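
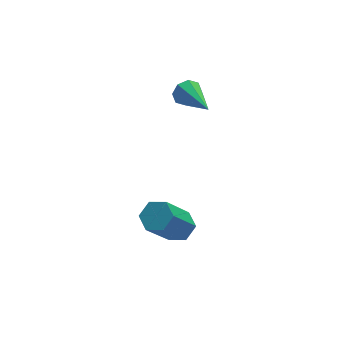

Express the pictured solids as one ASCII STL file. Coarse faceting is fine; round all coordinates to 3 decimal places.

solid 
facet normal -0.007 0.952 -0.306
outer loop
vertex 4.241 1.428 1.238
vertex 3.903 1.592 1.756
vertex 4.526 1.552 1.617
endloop
endfacet
facet normal 0.781 -0.438 -0.444
outer loop
vertex 4.241 1.428 1.238
vertex 4.526 1.552 1.617
vertex 3.917 -0.292 2.364
endloop
endfacet
facet normal -0.008 0.952 -0.307
outer loop
vertex 4.526 1.552 1.617
vertex 3.903 1.592 1.756
vertex 4.446 1.7 2.077
endloop
endfacet
facet normal 0.947 -0.218 0.235
outer loop
vertex 4.526 1.552 1.617
vertex 4.446 1.7 2.077
vertex 3.917 -0.292 2.364
endloop
endfacet
facet normal -0.008 0.952 -0.306
outer loop
vertex 4.446 1.7 2.077
vertex 3.903 1.592 1.756
vertex 4.048 1.784 2.349
endloop
endfacet
facet normal 0.560 -0.029 0.828
outer loop
vertex 4.446 1.7 2.077
vertex 4.048 1.784 2.349
vertex 3.917 -0.292 2.364
endloop
endfacet
facet normal -0.006 0.952 -0.307
outer loop
vertex 4.048 1.784 2.349
vertex 3.903 1.592 1.756
vertex 3.565 1.757 2.274
endloop
endfacet
facet normal -0.154 0.017 0.988
outer loop
vertex 4.048 1.784 2.349
vertex 3.565 1.757 2.274
vertex 3.917 -0.292 2.364
endloop
endfacet
facet normal -0.006 0.952 -0.307
outer loop
vertex 3.565 1.757 2.274
vertex 3.903 1.592 1.756
vertex 3.28 1.633 1.896
endloop
endfacet
facet normal -0.777 -0.106 0.621
outer loop
vertex 3.565 1.757 2.274
vertex 3.28 1.633 1.896
vertex 3.917 -0.292 2.364
endloop
endfacet
facet normal -0.006 0.952 -0.307
outer loop
vertex 3.28 1.633 1.896
vertex 3.903 1.592 1.756
vertex 3.36 1.485 1.436
endloop
endfacet
facet normal -0.943 -0.327 -0.059
outer loop
vertex 3.28 1.633 1.896
vertex 3.36 1.485 1.436
vertex 3.917 -0.292 2.364
endloop
endfacet
facet normal -0.007 0.952 -0.306
outer loop
vertex 3.36 1.485 1.436
vertex 3.903 1.592 1.756
vertex 3.758 1.4 1.163
endloop
endfacet
facet normal -0.557 -0.515 -0.652
outer loop
vertex 3.36 1.485 1.436
vertex 3.758 1.4 1.163
vertex 3.917 -0.292 2.364
endloop
endfacet
facet normal -0.008 0.952 -0.306
outer loop
vertex 3.758 1.4 1.163
vertex 3.903 1.592 1.756
vertex 4.241 1.428 1.238
endloop
endfacet
facet normal 0.159 -0.562 -0.812
outer loop
vertex 3.758 1.4 1.163
vertex 4.241 1.428 1.238
vertex 3.917 -0.292 2.364
endloop
endfacet
facet normal 0.541 0.222 -0.811
outer loop
vertex 1.708 -3.228 -0.452
vertex 1.188 -3.456 -0.861
vertex 1.209 -2.785 -0.663
endloop
endfacet
facet normal 0.446 0.741 0.501
outer loop
vertex 1.708 -3.228 -0.452
vertex 1.209 -2.785 -0.663
vertex 0.572 -3.696 1.251
endloop
endfacet
facet normal 0.446 0.741 0.501
outer loop
vertex 0.572 -3.696 1.251
vertex 1.209 -2.785 -0.663
vertex 0.073 -3.253 1.04
endloop
endfacet
facet normal -0.541 -0.223 0.811
outer loop
vertex 0.572 -3.696 1.251
vertex 0.073 -3.253 1.04
vertex 0.052 -3.924 0.841
endloop
endfacet
facet normal 0.542 0.222 -0.811
outer loop
vertex 1.209 -2.785 -0.663
vertex 1.188 -3.456 -0.861
vertex 0.689 -3.013 -1.073
endloop
endfacet
facet normal -0.394 0.919 -0.011
outer loop
vertex 1.209 -2.785 -0.663
vertex 0.689 -3.013 -1.073
vertex 0.073 -3.253 1.04
endloop
endfacet
facet normal -0.394 0.919 -0.011
outer loop
vertex 0.073 -3.253 1.04
vertex 0.689 -3.013 -1.073
vertex -0.447 -3.481 0.63
endloop
endfacet
facet normal -0.541 -0.223 0.811
outer loop
vertex 0.073 -3.253 1.04
vertex -0.447 -3.481 0.63
vertex 0.052 -3.924 0.841
endloop
endfacet
facet normal 0.542 0.222 -0.811
outer loop
vertex 0.689 -3.013 -1.073
vertex 1.188 -3.456 -0.861
vertex 0.668 -3.684 -1.271
endloop
endfacet
facet normal -0.841 0.177 -0.512
outer loop
vertex 0.689 -3.013 -1.073
vertex 0.668 -3.684 -1.271
vertex -0.447 -3.481 0.63
endloop
endfacet
facet normal -0.841 0.177 -0.512
outer loop
vertex -0.447 -3.481 0.63
vertex 0.668 -3.684 -1.271
vertex -0.468 -4.152 0.432
endloop
endfacet
facet normal -0.541 -0.222 0.811
outer loop
vertex -0.447 -3.481 0.63
vertex -0.468 -4.152 0.432
vertex 0.052 -3.924 0.841
endloop
endfacet
facet normal 0.541 0.223 -0.811
outer loop
vertex 0.668 -3.684 -1.271
vertex 1.188 -3.456 -0.861
vertex 1.167 -4.127 -1.06
endloop
endfacet
facet normal -0.446 -0.741 -0.501
outer loop
vertex 0.668 -3.684 -1.271
vertex 1.167 -4.127 -1.06
vertex -0.468 -4.152 0.432
endloop
endfacet
facet normal -0.446 -0.741 -0.501
outer loop
vertex -0.468 -4.152 0.432
vertex 1.167 -4.127 -1.06
vertex 0.031 -4.595 0.643
endloop
endfacet
facet normal -0.541 -0.222 0.811
outer loop
vertex -0.468 -4.152 0.432
vertex 0.031 -4.595 0.643
vertex 0.052 -3.924 0.841
endloop
endfacet
facet normal 0.541 0.223 -0.811
outer loop
vertex 1.167 -4.127 -1.06
vertex 1.188 -3.456 -0.861
vertex 1.687 -3.899 -0.65
endloop
endfacet
facet normal 0.394 -0.919 0.011
outer loop
vertex 1.167 -4.127 -1.06
vertex 1.687 -3.899 -0.65
vertex 0.031 -4.595 0.643
endloop
endfacet
facet normal 0.394 -0.919 0.011
outer loop
vertex 0.031 -4.595 0.643
vertex 1.687 -3.899 -0.65
vertex 0.551 -4.367 1.053
endloop
endfacet
facet normal -0.542 -0.222 0.811
outer loop
vertex 0.031 -4.595 0.643
vertex 0.551 -4.367 1.053
vertex 0.052 -3.924 0.841
endloop
endfacet
facet normal 0.541 0.222 -0.811
outer loop
vertex 1.687 -3.899 -0.65
vertex 1.188 -3.456 -0.861
vertex 1.708 -3.228 -0.452
endloop
endfacet
facet normal 0.841 -0.177 0.512
outer loop
vertex 1.687 -3.899 -0.65
vertex 1.708 -3.228 -0.452
vertex 0.551 -4.367 1.053
endloop
endfacet
facet normal 0.841 -0.177 0.512
outer loop
vertex 0.551 -4.367 1.053
vertex 1.708 -3.228 -0.452
vertex 0.572 -3.696 1.251
endloop
endfacet
facet normal -0.542 -0.222 0.811
outer loop
vertex 0.551 -4.367 1.053
vertex 0.572 -3.696 1.251
vertex 0.052 -3.924 0.841
endloop
endfacet

endsolid


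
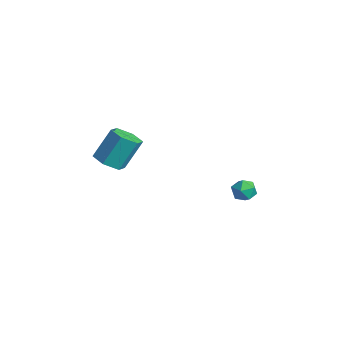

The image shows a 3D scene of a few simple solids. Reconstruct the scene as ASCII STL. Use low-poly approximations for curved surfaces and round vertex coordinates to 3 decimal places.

solid 
facet normal -0.720 0.686 0.104
outer loop
vertex 3.223 4.259 -3.438
vertex 2.946 3.873 -2.809
vertex 3.493 4.434 -2.718
endloop
endfacet
facet normal -0.135 0.973 -0.186
outer loop
vertex 3.223 4.259 -3.438
vertex 3.493 4.434 -2.718
vertex 3.993 4.387 -3.326
endloop
endfacet
facet normal 0.012 0.617 -0.787
outer loop
vertex 3.223 4.259 -3.438
vertex 3.993 4.387 -3.326
vertex 3.755 3.797 -3.792
endloop
endfacet
facet normal -0.482 0.110 -0.869
outer loop
vertex 3.223 4.259 -3.438
vertex 3.755 3.797 -3.792
vertex 3.108 3.48 -3.473
endloop
endfacet
facet normal -0.936 0.152 -0.318
outer loop
vertex 3.223 4.259 -3.438
vertex 3.108 3.48 -3.473
vertex 2.946 3.873 -2.809
endloop
endfacet
facet normal 0.407 0.873 0.268
outer loop
vertex 3.993 4.387 -3.326
vertex 3.493 4.434 -2.718
vertex 4.192 4.08 -2.627
endloop
endfacet
facet normal -0.541 0.408 0.736
outer loop
vertex 3.493 4.434 -2.718
vertex 2.946 3.873 -2.809
vertex 3.545 3.763 -2.308
endloop
endfacet
facet normal -0.889 -0.456 0.053
outer loop
vertex 2.946 3.873 -2.809
vertex 3.108 3.48 -3.473
vertex 3.307 3.173 -2.774
endloop
endfacet
facet normal -0.156 -0.524 -0.837
outer loop
vertex 3.108 3.48 -3.473
vertex 3.755 3.797 -3.792
vertex 3.807 3.126 -3.382
endloop
endfacet
facet normal 0.644 0.297 -0.705
outer loop
vertex 3.755 3.797 -3.792
vertex 3.993 4.387 -3.326
vertex 4.354 3.687 -3.291
endloop
endfacet
facet normal 0.482 -0.110 0.869
outer loop
vertex 4.077 3.301 -2.662
vertex 4.192 4.08 -2.627
vertex 3.545 3.763 -2.308
endloop
endfacet
facet normal -0.012 -0.617 0.787
outer loop
vertex 4.077 3.301 -2.662
vertex 3.545 3.763 -2.308
vertex 3.307 3.173 -2.774
endloop
endfacet
facet normal 0.135 -0.973 0.186
outer loop
vertex 4.077 3.301 -2.662
vertex 3.307 3.173 -2.774
vertex 3.807 3.126 -3.382
endloop
endfacet
facet normal 0.720 -0.686 -0.104
outer loop
vertex 4.077 3.301 -2.662
vertex 3.807 3.126 -3.382
vertex 4.354 3.687 -3.291
endloop
endfacet
facet normal 0.936 -0.152 0.318
outer loop
vertex 4.077 3.301 -2.662
vertex 4.354 3.687 -3.291
vertex 4.192 4.08 -2.627
endloop
endfacet
facet normal 0.156 0.524 0.837
outer loop
vertex 3.545 3.763 -2.308
vertex 4.192 4.08 -2.627
vertex 3.493 4.434 -2.718
endloop
endfacet
facet normal -0.644 -0.297 0.705
outer loop
vertex 3.307 3.173 -2.774
vertex 3.545 3.763 -2.308
vertex 2.946 3.873 -2.809
endloop
endfacet
facet normal -0.407 -0.873 -0.268
outer loop
vertex 3.807 3.126 -3.382
vertex 3.307 3.173 -2.774
vertex 3.108 3.48 -3.473
endloop
endfacet
facet normal 0.541 -0.408 -0.736
outer loop
vertex 4.354 3.687 -3.291
vertex 3.807 3.126 -3.382
vertex 3.755 3.797 -3.792
endloop
endfacet
facet normal 0.889 0.456 -0.053
outer loop
vertex 4.192 4.08 -2.627
vertex 4.354 3.687 -3.291
vertex 3.993 4.387 -3.326
endloop
endfacet
facet normal -0.005 -0.546 -0.837
outer loop
vertex 3.229 -3.481 0.918
vertex 2.295 -3.566 0.979
vertex 2.672 -2.846 0.507
endloop
endfacet
facet normal 0.805 0.494 -0.328
outer loop
vertex 3.229 -3.481 0.918
vertex 2.672 -2.846 0.507
vertex 3.24 -2.41 2.56
endloop
endfacet
facet normal 0.805 0.494 -0.328
outer loop
vertex 3.24 -2.41 2.56
vertex 2.672 -2.846 0.507
vertex 2.682 -1.774 2.148
endloop
endfacet
facet normal 0.005 0.547 0.837
outer loop
vertex 3.24 -2.41 2.56
vertex 2.682 -1.774 2.148
vertex 2.305 -2.494 2.621
endloop
endfacet
facet normal -0.006 -0.546 -0.838
outer loop
vertex 2.672 -2.846 0.507
vertex 2.295 -3.566 0.979
vertex 1.738 -2.93 0.568
endloop
endfacet
facet normal -0.110 0.832 -0.543
outer loop
vertex 2.672 -2.846 0.507
vertex 1.738 -2.93 0.568
vertex 2.682 -1.774 2.148
endloop
endfacet
facet normal -0.111 0.833 -0.543
outer loop
vertex 2.682 -1.774 2.148
vertex 1.738 -2.93 0.568
vertex 1.748 -1.859 2.209
endloop
endfacet
facet normal 0.005 0.547 0.837
outer loop
vertex 2.682 -1.774 2.148
vertex 1.748 -1.859 2.209
vertex 2.305 -2.494 2.621
endloop
endfacet
facet normal -0.006 -0.546 -0.838
outer loop
vertex 1.738 -2.93 0.568
vertex 2.295 -3.566 0.979
vertex 1.36 -3.65 1.04
endloop
endfacet
facet normal -0.916 0.339 -0.216
outer loop
vertex 1.738 -2.93 0.568
vertex 1.36 -3.65 1.04
vertex 1.748 -1.859 2.209
endloop
endfacet
facet normal -0.916 0.339 -0.215
outer loop
vertex 1.748 -1.859 2.209
vertex 1.36 -3.65 1.04
vertex 1.371 -2.579 2.682
endloop
endfacet
facet normal 0.005 0.547 0.837
outer loop
vertex 1.748 -1.859 2.209
vertex 1.371 -2.579 2.682
vertex 2.305 -2.494 2.621
endloop
endfacet
facet normal -0.005 -0.547 -0.837
outer loop
vertex 1.36 -3.65 1.04
vertex 2.295 -3.566 0.979
vertex 1.918 -4.286 1.452
endloop
endfacet
facet normal -0.805 -0.494 0.328
outer loop
vertex 1.36 -3.65 1.04
vertex 1.918 -4.286 1.452
vertex 1.371 -2.579 2.682
endloop
endfacet
facet normal -0.805 -0.494 0.328
outer loop
vertex 1.371 -2.579 2.682
vertex 1.918 -4.286 1.452
vertex 1.928 -3.214 3.093
endloop
endfacet
facet normal 0.005 0.546 0.837
outer loop
vertex 1.371 -2.579 2.682
vertex 1.928 -3.214 3.093
vertex 2.305 -2.494 2.621
endloop
endfacet
facet normal -0.005 -0.547 -0.837
outer loop
vertex 1.918 -4.286 1.452
vertex 2.295 -3.566 0.979
vertex 2.852 -4.201 1.391
endloop
endfacet
facet normal 0.111 -0.832 0.543
outer loop
vertex 1.918 -4.286 1.452
vertex 2.852 -4.201 1.391
vertex 1.928 -3.214 3.093
endloop
endfacet
facet normal 0.110 -0.833 0.543
outer loop
vertex 1.928 -3.214 3.093
vertex 2.852 -4.201 1.391
vertex 2.862 -3.13 3.032
endloop
endfacet
facet normal 0.006 0.546 0.838
outer loop
vertex 1.928 -3.214 3.093
vertex 2.862 -3.13 3.032
vertex 2.305 -2.494 2.621
endloop
endfacet
facet normal -0.005 -0.547 -0.837
outer loop
vertex 2.852 -4.201 1.391
vertex 2.295 -3.566 0.979
vertex 3.229 -3.481 0.918
endloop
endfacet
facet normal 0.916 -0.338 0.215
outer loop
vertex 2.852 -4.201 1.391
vertex 3.229 -3.481 0.918
vertex 2.862 -3.13 3.032
endloop
endfacet
facet normal 0.916 -0.340 0.215
outer loop
vertex 2.862 -3.13 3.032
vertex 3.229 -3.481 0.918
vertex 3.24 -2.41 2.56
endloop
endfacet
facet normal 0.006 0.546 0.838
outer loop
vertex 2.862 -3.13 3.032
vertex 3.24 -2.41 2.56
vertex 2.305 -2.494 2.621
endloop
endfacet

endsolid


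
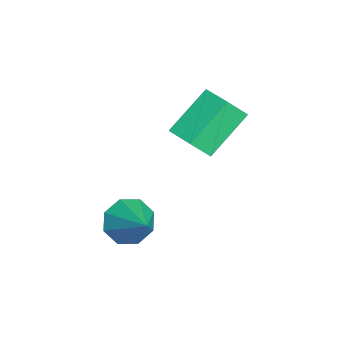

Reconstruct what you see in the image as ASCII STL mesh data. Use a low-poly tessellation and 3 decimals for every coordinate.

solid 
facet normal 0.463 -0.629 -0.624
outer loop
vertex -2.243 1.097 1.783
vertex -2.98 0.472 1.866
vertex -2.995 1.15 1.172
endloop
endfacet
facet normal 0.430 0.776 -0.462
outer loop
vertex -2.243 1.097 1.783
vertex -2.995 1.15 1.172
vertex -3.183 2.374 3.051
endloop
endfacet
facet normal 0.428 0.776 -0.463
outer loop
vertex -3.183 2.374 3.051
vertex -2.995 1.15 1.172
vertex -3.936 2.426 2.441
endloop
endfacet
facet normal -0.463 0.628 0.625
outer loop
vertex -3.183 2.374 3.051
vertex -3.936 2.426 2.441
vertex -3.92 1.748 3.134
endloop
endfacet
facet normal 0.463 -0.629 -0.624
outer loop
vertex -2.995 1.15 1.172
vertex -2.98 0.472 1.866
vertex -3.732 0.524 1.256
endloop
endfacet
facet normal -0.457 0.434 -0.776
outer loop
vertex -2.995 1.15 1.172
vertex -3.732 0.524 1.256
vertex -3.936 2.426 2.441
endloop
endfacet
facet normal -0.457 0.434 -0.776
outer loop
vertex -3.936 2.426 2.441
vertex -3.732 0.524 1.256
vertex -4.672 1.8 2.524
endloop
endfacet
facet normal -0.464 0.628 0.625
outer loop
vertex -3.936 2.426 2.441
vertex -4.672 1.8 2.524
vertex -3.92 1.748 3.134
endloop
endfacet
facet normal 0.463 -0.628 -0.625
outer loop
vertex -3.732 0.524 1.256
vertex -2.98 0.472 1.866
vertex -3.717 -0.154 1.949
endloop
endfacet
facet normal -0.886 -0.341 -0.314
outer loop
vertex -3.732 0.524 1.256
vertex -3.717 -0.154 1.949
vertex -4.672 1.8 2.524
endloop
endfacet
facet normal -0.886 -0.341 -0.314
outer loop
vertex -4.672 1.8 2.524
vertex -3.717 -0.154 1.949
vertex -4.657 1.123 3.217
endloop
endfacet
facet normal -0.463 0.629 0.624
outer loop
vertex -4.672 1.8 2.524
vertex -4.657 1.123 3.217
vertex -3.92 1.748 3.134
endloop
endfacet
facet normal 0.463 -0.628 -0.625
outer loop
vertex -3.717 -0.154 1.949
vertex -2.98 0.472 1.866
vertex -2.964 -0.206 2.559
endloop
endfacet
facet normal -0.429 -0.776 0.463
outer loop
vertex -3.717 -0.154 1.949
vertex -2.964 -0.206 2.559
vertex -4.657 1.123 3.217
endloop
endfacet
facet normal -0.430 -0.776 0.462
outer loop
vertex -4.657 1.123 3.217
vertex -2.964 -0.206 2.559
vertex -3.905 1.07 3.828
endloop
endfacet
facet normal -0.463 0.629 0.624
outer loop
vertex -4.657 1.123 3.217
vertex -3.905 1.07 3.828
vertex -3.92 1.748 3.134
endloop
endfacet
facet normal 0.464 -0.628 -0.625
outer loop
vertex -2.964 -0.206 2.559
vertex -2.98 0.472 1.866
vertex -2.228 0.42 2.476
endloop
endfacet
facet normal 0.457 -0.435 0.776
outer loop
vertex -2.964 -0.206 2.559
vertex -2.228 0.42 2.476
vertex -3.905 1.07 3.828
endloop
endfacet
facet normal 0.457 -0.434 0.776
outer loop
vertex -3.905 1.07 3.828
vertex -2.228 0.42 2.476
vertex -3.168 1.696 3.744
endloop
endfacet
facet normal -0.463 0.629 0.624
outer loop
vertex -3.905 1.07 3.828
vertex -3.168 1.696 3.744
vertex -3.92 1.748 3.134
endloop
endfacet
facet normal 0.463 -0.629 -0.624
outer loop
vertex -2.228 0.42 2.476
vertex -2.98 0.472 1.866
vertex -2.243 1.097 1.783
endloop
endfacet
facet normal 0.886 0.341 0.314
outer loop
vertex -2.228 0.42 2.476
vertex -2.243 1.097 1.783
vertex -3.168 1.696 3.744
endloop
endfacet
facet normal 0.886 0.341 0.314
outer loop
vertex -3.168 1.696 3.744
vertex -2.243 1.097 1.783
vertex -3.183 2.374 3.051
endloop
endfacet
facet normal -0.463 0.628 0.625
outer loop
vertex -3.168 1.696 3.744
vertex -3.183 2.374 3.051
vertex -3.92 1.748 3.134
endloop
endfacet
facet normal -0.773 -0.315 -0.551
outer loop
vertex -1.149 -1.33 -1.616
vertex -1.589 -1.604 -0.843
vertex -1.557 -0.817 -1.337
endloop
endfacet
facet normal 0.596 0.694 -0.405
outer loop
vertex -1.149 -1.33 -1.616
vertex -1.557 -0.817 -1.337
vertex -0.291 -1.076 0.083
endloop
endfacet
facet normal -0.772 -0.315 -0.552
outer loop
vertex -1.557 -0.817 -1.337
vertex -1.589 -1.604 -0.843
vertex -1.983 -0.765 -0.77
endloop
endfacet
facet normal 0.164 0.986 0.033
outer loop
vertex -1.557 -0.817 -1.337
vertex -1.983 -0.765 -0.77
vertex -0.291 -1.076 0.083
endloop
endfacet
facet normal -0.772 -0.315 -0.552
outer loop
vertex -1.983 -0.765 -0.77
vertex -1.589 -1.604 -0.843
vertex -2.179 -1.204 -0.245
endloop
endfacet
facet normal -0.157 0.786 0.598
outer loop
vertex -1.983 -0.765 -0.77
vertex -2.179 -1.204 -0.245
vertex -0.291 -1.076 0.083
endloop
endfacet
facet normal -0.772 -0.314 -0.552
outer loop
vertex -2.179 -1.204 -0.245
vertex -1.589 -1.604 -0.843
vertex -2.029 -1.878 -0.071
endloop
endfacet
facet normal -0.181 0.208 0.961
outer loop
vertex -2.179 -1.204 -0.245
vertex -2.029 -1.878 -0.071
vertex -0.291 -1.076 0.083
endloop
endfacet
facet normal -0.772 -0.315 -0.552
outer loop
vertex -2.029 -1.878 -0.071
vertex -1.589 -1.604 -0.843
vertex -1.621 -2.391 -0.349
endloop
endfacet
facet normal 0.107 -0.406 0.907
outer loop
vertex -2.029 -1.878 -0.071
vertex -1.621 -2.391 -0.349
vertex -0.291 -1.076 0.083
endloop
endfacet
facet normal -0.773 -0.314 -0.551
outer loop
vertex -1.621 -2.391 -0.349
vertex -1.589 -1.604 -0.843
vertex -1.195 -2.443 -0.917
endloop
endfacet
facet normal 0.539 -0.700 0.469
outer loop
vertex -1.621 -2.391 -0.349
vertex -1.195 -2.443 -0.917
vertex -0.291 -1.076 0.083
endloop
endfacet
facet normal -0.773 -0.314 -0.551
outer loop
vertex -1.195 -2.443 -0.917
vertex -1.589 -1.604 -0.843
vertex -1.0 -2.004 -1.441
endloop
endfacet
facet normal 0.861 -0.499 -0.097
outer loop
vertex -1.195 -2.443 -0.917
vertex -1.0 -2.004 -1.441
vertex -0.291 -1.076 0.083
endloop
endfacet
facet normal -0.773 -0.314 -0.551
outer loop
vertex -1.0 -2.004 -1.441
vertex -1.589 -1.604 -0.843
vertex -1.149 -1.33 -1.616
endloop
endfacet
facet normal 0.885 0.077 -0.459
outer loop
vertex -1.0 -2.004 -1.441
vertex -1.149 -1.33 -1.616
vertex -0.291 -1.076 0.083
endloop
endfacet

endsolid


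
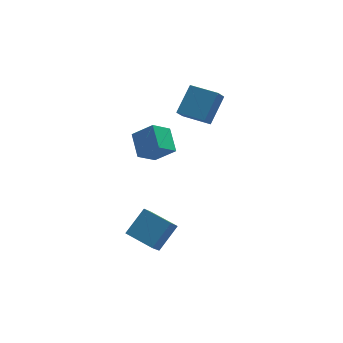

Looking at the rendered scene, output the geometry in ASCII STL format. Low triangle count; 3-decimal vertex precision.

solid 
facet normal -0.536 -0.538 -0.650
outer loop
vertex 0.995 1.674 2.771
vertex -0.266 3.013 2.702
vertex 1.458 2.074 2.058
endloop
endfacet
facet normal 0.685 -0.727 0.037
outer loop
vertex 2.546 3.167 3.378
vertex 0.995 1.674 2.771
vertex 1.458 2.074 2.058
endloop
endfacet
facet normal -0.536 -0.539 -0.650
outer loop
vertex 1.458 2.074 2.058
vertex -0.266 3.013 2.702
vertex 0.198 3.412 1.988
endloop
endfacet
facet normal 0.494 0.425 -0.759
outer loop
vertex 0.198 3.412 1.988
vertex 2.546 3.167 3.378
vertex 1.458 2.074 2.058
endloop
endfacet
facet normal -0.493 -0.425 0.759
outer loop
vertex 0.995 1.674 2.771
vertex 0.822 4.106 4.022
vertex -0.266 3.013 2.702
endloop
endfacet
facet normal 0.685 -0.727 0.039
outer loop
vertex 2.082 2.768 4.092
vertex 0.995 1.674 2.771
vertex 2.546 3.167 3.378
endloop
endfacet
facet normal -0.494 -0.425 0.759
outer loop
vertex 2.082 2.768 4.092
vertex 0.822 4.106 4.022
vertex 0.995 1.674 2.771
endloop
endfacet
facet normal -0.685 0.728 -0.038
outer loop
vertex -0.266 3.013 2.702
vertex 0.822 4.106 4.022
vertex 0.198 3.412 1.988
endloop
endfacet
facet normal 0.493 0.426 -0.759
outer loop
vertex 1.285 4.506 3.309
vertex 2.546 3.167 3.378
vertex 0.198 3.412 1.988
endloop
endfacet
facet normal -0.686 0.727 -0.038
outer loop
vertex 0.198 3.412 1.988
vertex 0.822 4.106 4.022
vertex 1.285 4.506 3.309
endloop
endfacet
facet normal 0.536 0.539 0.650
outer loop
vertex 1.285 4.506 3.309
vertex 2.082 2.768 4.092
vertex 2.546 3.167 3.378
endloop
endfacet
facet normal 0.536 0.539 0.650
outer loop
vertex 0.822 4.106 4.022
vertex 2.082 2.768 4.092
vertex 1.285 4.506 3.309
endloop
endfacet
facet normal -0.737 -0.300 0.605
outer loop
vertex -2.106 -0.16 2.604
vertex -2.072 1.283 3.361
vertex -3.159 0.393 1.595
endloop
endfacet
facet normal -0.021 -0.886 -0.464
outer loop
vertex -2.068 0.837 0.699
vertex -2.106 -0.16 2.604
vertex -3.159 0.393 1.595
endloop
endfacet
facet normal -0.738 -0.299 0.605
outer loop
vertex -3.159 0.393 1.595
vertex -2.072 1.283 3.361
vertex -3.125 1.837 2.351
endloop
endfacet
facet normal -0.675 0.354 -0.647
outer loop
vertex -3.125 1.837 2.351
vertex -2.068 0.837 0.699
vertex -3.159 0.393 1.595
endloop
endfacet
facet normal 0.675 -0.355 0.646
outer loop
vertex -2.106 -0.16 2.604
vertex -0.981 1.727 2.465
vertex -2.072 1.283 3.361
endloop
endfacet
facet normal -0.021 -0.886 -0.464
outer loop
vertex -1.015 0.283 1.709
vertex -2.106 -0.16 2.604
vertex -2.068 0.837 0.699
endloop
endfacet
facet normal 0.675 -0.355 0.647
outer loop
vertex -1.015 0.283 1.709
vertex -0.981 1.727 2.465
vertex -2.106 -0.16 2.604
endloop
endfacet
facet normal 0.021 0.886 0.464
outer loop
vertex -2.072 1.283 3.361
vertex -0.981 1.727 2.465
vertex -3.125 1.837 2.351
endloop
endfacet
facet normal -0.675 0.355 -0.647
outer loop
vertex -2.034 2.28 1.456
vertex -2.068 0.837 0.699
vertex -3.125 1.837 2.351
endloop
endfacet
facet normal 0.021 0.886 0.464
outer loop
vertex -3.125 1.837 2.351
vertex -0.981 1.727 2.465
vertex -2.034 2.28 1.456
endloop
endfacet
facet normal 0.738 0.300 -0.605
outer loop
vertex -2.034 2.28 1.456
vertex -1.015 0.283 1.709
vertex -2.068 0.837 0.699
endloop
endfacet
facet normal 0.737 0.300 -0.605
outer loop
vertex -0.981 1.727 2.465
vertex -1.015 0.283 1.709
vertex -2.034 2.28 1.456
endloop
endfacet
facet normal -0.407 -0.523 0.749
outer loop
vertex -2.436 -3.954 -0.574
vertex -3.568 -2.607 -0.248
vertex -3.649 -4.69 -1.746
endloop
endfacet
facet normal 0.633 -0.753 -0.182
outer loop
vertex -3.092 -3.973 -2.772
vertex -2.436 -3.954 -0.574
vertex -3.649 -4.69 -1.746
endloop
endfacet
facet normal -0.406 -0.523 0.749
outer loop
vertex -3.649 -4.69 -1.746
vertex -3.568 -2.607 -0.248
vertex -4.781 -3.342 -1.419
endloop
endfacet
facet normal -0.659 -0.399 -0.637
outer loop
vertex -4.781 -3.342 -1.419
vertex -3.092 -3.973 -2.772
vertex -3.649 -4.69 -1.746
endloop
endfacet
facet normal 0.659 0.400 0.637
outer loop
vertex -2.436 -3.954 -0.574
vertex -3.011 -1.89 -1.274
vertex -3.568 -2.607 -0.248
endloop
endfacet
facet normal 0.632 -0.753 -0.182
outer loop
vertex -1.879 -3.238 -1.601
vertex -2.436 -3.954 -0.574
vertex -3.092 -3.973 -2.772
endloop
endfacet
facet normal 0.660 0.400 0.636
outer loop
vertex -1.879 -3.238 -1.601
vertex -3.011 -1.89 -1.274
vertex -2.436 -3.954 -0.574
endloop
endfacet
facet normal -0.632 0.753 0.183
outer loop
vertex -3.568 -2.607 -0.248
vertex -3.011 -1.89 -1.274
vertex -4.781 -3.342 -1.419
endloop
endfacet
facet normal -0.659 -0.400 -0.637
outer loop
vertex -4.224 -2.626 -2.446
vertex -3.092 -3.973 -2.772
vertex -4.781 -3.342 -1.419
endloop
endfacet
facet normal -0.633 0.753 0.182
outer loop
vertex -4.781 -3.342 -1.419
vertex -3.011 -1.89 -1.274
vertex -4.224 -2.626 -2.446
endloop
endfacet
facet normal 0.406 0.523 -0.749
outer loop
vertex -4.224 -2.626 -2.446
vertex -1.879 -3.238 -1.601
vertex -3.092 -3.973 -2.772
endloop
endfacet
facet normal 0.406 0.523 -0.749
outer loop
vertex -3.011 -1.89 -1.274
vertex -1.879 -3.238 -1.601
vertex -4.224 -2.626 -2.446
endloop
endfacet

endsolid


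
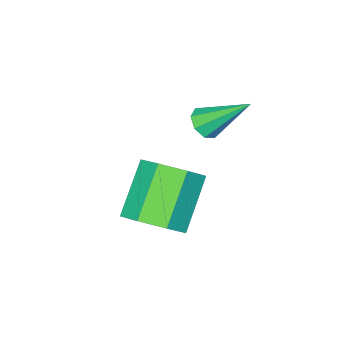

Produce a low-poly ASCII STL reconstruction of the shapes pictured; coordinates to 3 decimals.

solid 
facet normal 0.671 0.279 -0.687
outer loop
vertex 4.198 0.772 -2.449
vertex 3.624 1.391 -2.758
vertex 4.247 1.476 -2.115
endloop
endfacet
facet normal 0.739 -0.330 0.587
outer loop
vertex 4.198 0.772 -2.449
vertex 4.247 1.476 -2.115
vertex 2.991 0.269 -1.212
endloop
endfacet
facet normal 0.739 -0.330 0.587
outer loop
vertex 2.991 0.269 -1.212
vertex 4.247 1.476 -2.115
vertex 3.04 0.974 -0.878
endloop
endfacet
facet normal -0.671 -0.279 0.687
outer loop
vertex 2.991 0.269 -1.212
vertex 3.04 0.974 -0.878
vertex 2.416 0.889 -1.522
endloop
endfacet
facet normal 0.671 0.278 -0.687
outer loop
vertex 4.247 1.476 -2.115
vertex 3.624 1.391 -2.758
vertex 3.827 2.116 -2.266
endloop
endfacet
facet normal 0.510 0.500 0.700
outer loop
vertex 4.247 1.476 -2.115
vertex 3.827 2.116 -2.266
vertex 3.04 0.974 -0.878
endloop
endfacet
facet normal 0.509 0.500 0.700
outer loop
vertex 3.04 0.974 -0.878
vertex 3.827 2.116 -2.266
vertex 2.619 1.614 -1.029
endloop
endfacet
facet normal -0.671 -0.279 0.687
outer loop
vertex 3.04 0.974 -0.878
vertex 2.619 1.614 -1.029
vertex 2.416 0.889 -1.522
endloop
endfacet
facet normal 0.670 0.279 -0.688
outer loop
vertex 3.827 2.116 -2.266
vertex 3.624 1.391 -2.758
vertex 3.253 2.211 -2.787
endloop
endfacet
facet normal -0.102 0.953 0.287
outer loop
vertex 3.827 2.116 -2.266
vertex 3.253 2.211 -2.787
vertex 2.619 1.614 -1.029
endloop
endfacet
facet normal -0.103 0.953 0.286
outer loop
vertex 2.619 1.614 -1.029
vertex 3.253 2.211 -2.787
vertex 2.046 1.709 -1.55
endloop
endfacet
facet normal -0.671 -0.279 0.687
outer loop
vertex 2.619 1.614 -1.029
vertex 2.046 1.709 -1.55
vertex 2.416 0.889 -1.522
endloop
endfacet
facet normal 0.671 0.279 -0.687
outer loop
vertex 3.253 2.211 -2.787
vertex 3.624 1.391 -2.758
vertex 2.959 1.688 -3.287
endloop
endfacet
facet normal -0.639 0.688 -0.344
outer loop
vertex 3.253 2.211 -2.787
vertex 2.959 1.688 -3.287
vertex 2.046 1.709 -1.55
endloop
endfacet
facet normal -0.638 0.689 -0.344
outer loop
vertex 2.046 1.709 -1.55
vertex 2.959 1.688 -3.287
vertex 1.751 1.186 -2.05
endloop
endfacet
facet normal -0.670 -0.279 0.687
outer loop
vertex 2.046 1.709 -1.55
vertex 1.751 1.186 -2.05
vertex 2.416 0.889 -1.522
endloop
endfacet
facet normal 0.671 0.279 -0.687
outer loop
vertex 2.959 1.688 -3.287
vertex 3.624 1.391 -2.758
vertex 3.165 0.942 -3.389
endloop
endfacet
facet normal -0.693 -0.094 -0.715
outer loop
vertex 2.959 1.688 -3.287
vertex 3.165 0.942 -3.389
vertex 1.751 1.186 -2.05
endloop
endfacet
facet normal -0.693 -0.094 -0.715
outer loop
vertex 1.751 1.186 -2.05
vertex 3.165 0.942 -3.389
vertex 1.957 0.439 -2.152
endloop
endfacet
facet normal -0.670 -0.279 0.688
outer loop
vertex 1.751 1.186 -2.05
vertex 1.957 0.439 -2.152
vertex 2.416 0.889 -1.522
endloop
endfacet
facet normal 0.671 0.280 -0.687
outer loop
vertex 3.165 0.942 -3.389
vertex 3.624 1.391 -2.758
vertex 3.717 0.534 -3.016
endloop
endfacet
facet normal -0.225 -0.806 -0.548
outer loop
vertex 3.165 0.942 -3.389
vertex 3.717 0.534 -3.016
vertex 1.957 0.439 -2.152
endloop
endfacet
facet normal -0.225 -0.806 -0.548
outer loop
vertex 1.957 0.439 -2.152
vertex 3.717 0.534 -3.016
vertex 2.509 0.031 -1.779
endloop
endfacet
facet normal -0.671 -0.279 0.688
outer loop
vertex 1.957 0.439 -2.152
vertex 2.509 0.031 -1.779
vertex 2.416 0.889 -1.522
endloop
endfacet
facet normal 0.671 0.280 -0.687
outer loop
vertex 3.717 0.534 -3.016
vertex 3.624 1.391 -2.758
vertex 4.198 0.772 -2.449
endloop
endfacet
facet normal 0.412 -0.910 0.032
outer loop
vertex 3.717 0.534 -3.016
vertex 4.198 0.772 -2.449
vertex 2.509 0.031 -1.779
endloop
endfacet
facet normal 0.412 -0.911 0.032
outer loop
vertex 2.509 0.031 -1.779
vertex 4.198 0.772 -2.449
vertex 2.991 0.269 -1.212
endloop
endfacet
facet normal -0.671 -0.279 0.687
outer loop
vertex 2.509 0.031 -1.779
vertex 2.991 0.269 -1.212
vertex 2.416 0.889 -1.522
endloop
endfacet
facet normal 0.350 -0.649 -0.676
outer loop
vertex 1.915 1.138 -0.046
vertex 1.428 1.028 -0.193
vertex 1.787 1.374 -0.339
endloop
endfacet
facet normal 0.745 0.640 0.190
outer loop
vertex 1.915 1.138 -0.046
vertex 1.787 1.374 -0.339
vertex 0.852 2.092 0.913
endloop
endfacet
facet normal 0.352 -0.650 -0.674
outer loop
vertex 1.787 1.374 -0.339
vertex 1.428 1.028 -0.193
vertex 1.45 1.408 -0.548
endloop
endfacet
facet normal 0.283 0.908 -0.309
outer loop
vertex 1.787 1.374 -0.339
vertex 1.45 1.408 -0.548
vertex 0.852 2.092 0.913
endloop
endfacet
facet normal 0.351 -0.650 -0.674
outer loop
vertex 1.45 1.408 -0.548
vertex 1.428 1.028 -0.193
vertex 1.1 1.219 -0.548
endloop
endfacet
facet normal -0.406 0.752 -0.519
outer loop
vertex 1.45 1.408 -0.548
vertex 1.1 1.219 -0.548
vertex 0.852 2.092 0.913
endloop
endfacet
facet normal 0.352 -0.649 -0.675
outer loop
vertex 1.1 1.219 -0.548
vertex 1.428 1.028 -0.193
vertex 0.942 0.918 -0.341
endloop
endfacet
facet normal -0.912 0.264 -0.313
outer loop
vertex 1.1 1.219 -0.548
vertex 0.942 0.918 -0.341
vertex 0.852 2.092 0.913
endloop
endfacet
facet normal 0.352 -0.648 -0.675
outer loop
vertex 0.942 0.918 -0.341
vertex 1.428 1.028 -0.193
vertex 1.069 0.681 -0.047
endloop
endfacet
facet normal -0.944 -0.273 0.188
outer loop
vertex 0.942 0.918 -0.341
vertex 1.069 0.681 -0.047
vertex 0.852 2.092 0.913
endloop
endfacet
facet normal 0.353 -0.649 -0.674
outer loop
vertex 1.069 0.681 -0.047
vertex 1.428 1.028 -0.193
vertex 1.406 0.648 0.161
endloop
endfacet
facet normal -0.479 -0.543 0.690
outer loop
vertex 1.069 0.681 -0.047
vertex 1.406 0.648 0.161
vertex 0.852 2.092 0.913
endloop
endfacet
facet normal 0.350 -0.649 -0.675
outer loop
vertex 1.406 0.648 0.161
vertex 1.428 1.028 -0.193
vertex 1.757 0.837 0.161
endloop
endfacet
facet normal 0.209 -0.388 0.898
outer loop
vertex 1.406 0.648 0.161
vertex 1.757 0.837 0.161
vertex 0.852 2.092 0.913
endloop
endfacet
facet normal 0.350 -0.649 -0.676
outer loop
vertex 1.757 0.837 0.161
vertex 1.428 1.028 -0.193
vertex 1.915 1.138 -0.046
endloop
endfacet
facet normal 0.715 0.101 0.692
outer loop
vertex 1.757 0.837 0.161
vertex 1.915 1.138 -0.046
vertex 0.852 2.092 0.913
endloop
endfacet

endsolid


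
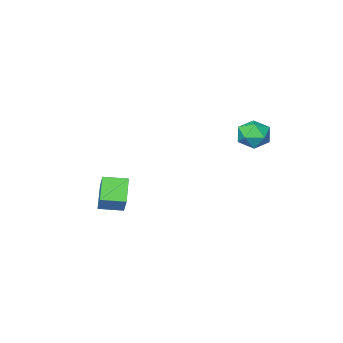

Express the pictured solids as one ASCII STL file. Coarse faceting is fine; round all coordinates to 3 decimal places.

solid 
facet normal -0.135 0.883 -0.449
outer loop
vertex -0.938 3.674 2.872
vertex -2.011 3.613 3.074
vertex -1.344 4.084 3.801
endloop
endfacet
facet normal 0.513 0.845 -0.149
outer loop
vertex -0.938 3.674 2.872
vertex -1.344 4.084 3.801
vertex -0.408 3.519 3.816
endloop
endfacet
facet normal 0.855 0.287 -0.433
outer loop
vertex -0.938 3.674 2.872
vertex -0.408 3.519 3.816
vertex -0.496 2.699 3.098
endloop
endfacet
facet normal 0.419 -0.020 -0.908
outer loop
vertex -0.938 3.674 2.872
vertex -0.496 2.699 3.098
vertex -1.487 2.757 2.639
endloop
endfacet
facet normal -0.193 0.348 -0.917
outer loop
vertex -0.938 3.674 2.872
vertex -1.487 2.757 2.639
vertex -2.011 3.613 3.074
endloop
endfacet
facet normal 0.426 0.720 0.547
outer loop
vertex -0.408 3.519 3.816
vertex -1.344 4.084 3.801
vertex -1.153 3.363 4.601
endloop
endfacet
facet normal -0.621 0.781 0.063
outer loop
vertex -1.344 4.084 3.801
vertex -2.011 3.613 3.074
vertex -2.144 3.421 4.142
endloop
endfacet
facet normal -0.714 -0.084 -0.695
outer loop
vertex -2.011 3.613 3.074
vertex -1.487 2.757 2.639
vertex -2.232 2.601 3.424
endloop
endfacet
facet normal 0.275 -0.681 -0.679
outer loop
vertex -1.487 2.757 2.639
vertex -0.496 2.699 3.098
vertex -1.296 2.036 3.439
endloop
endfacet
facet normal 0.979 -0.183 0.089
outer loop
vertex -0.496 2.699 3.098
vertex -0.408 3.519 3.816
vertex -0.629 2.507 4.166
endloop
endfacet
facet normal -0.419 0.020 0.908
outer loop
vertex -1.702 2.446 4.368
vertex -1.153 3.363 4.601
vertex -2.144 3.421 4.142
endloop
endfacet
facet normal -0.855 -0.287 0.433
outer loop
vertex -1.702 2.446 4.368
vertex -2.144 3.421 4.142
vertex -2.232 2.601 3.424
endloop
endfacet
facet normal -0.513 -0.845 0.149
outer loop
vertex -1.702 2.446 4.368
vertex -2.232 2.601 3.424
vertex -1.296 2.036 3.439
endloop
endfacet
facet normal 0.135 -0.883 0.449
outer loop
vertex -1.702 2.446 4.368
vertex -1.296 2.036 3.439
vertex -0.629 2.507 4.166
endloop
endfacet
facet normal 0.193 -0.348 0.917
outer loop
vertex -1.702 2.446 4.368
vertex -0.629 2.507 4.166
vertex -1.153 3.363 4.601
endloop
endfacet
facet normal -0.275 0.681 0.679
outer loop
vertex -2.144 3.421 4.142
vertex -1.153 3.363 4.601
vertex -1.344 4.084 3.801
endloop
endfacet
facet normal -0.979 0.183 -0.089
outer loop
vertex -2.232 2.601 3.424
vertex -2.144 3.421 4.142
vertex -2.011 3.613 3.074
endloop
endfacet
facet normal -0.426 -0.720 -0.547
outer loop
vertex -1.296 2.036 3.439
vertex -2.232 2.601 3.424
vertex -1.487 2.757 2.639
endloop
endfacet
facet normal 0.621 -0.781 -0.063
outer loop
vertex -0.629 2.507 4.166
vertex -1.296 2.036 3.439
vertex -0.496 2.699 3.098
endloop
endfacet
facet normal 0.714 0.084 0.695
outer loop
vertex -1.153 3.363 4.601
vertex -0.629 2.507 4.166
vertex -0.408 3.519 3.816
endloop
endfacet
facet normal -0.855 0.506 -0.114
outer loop
vertex 2.971 -3.484 -1.736
vertex 3.773 -2.397 -2.925
vertex 2.422 -4.759 -3.271
endloop
endfacet
facet normal -0.445 -0.604 0.661
outer loop
vertex 3.747 -5.543 -3.095
vertex 2.971 -3.484 -1.736
vertex 2.422 -4.759 -3.271
endloop
endfacet
facet normal -0.855 0.506 -0.114
outer loop
vertex 2.422 -4.759 -3.271
vertex 3.773 -2.397 -2.925
vertex 3.223 -3.672 -4.461
endloop
endfacet
facet normal -0.266 -0.616 -0.742
outer loop
vertex 3.223 -3.672 -4.461
vertex 3.747 -5.543 -3.095
vertex 2.422 -4.759 -3.271
endloop
endfacet
facet normal 0.266 0.616 0.742
outer loop
vertex 2.971 -3.484 -1.736
vertex 5.098 -3.181 -2.749
vertex 3.773 -2.397 -2.925
endloop
endfacet
facet normal -0.445 -0.604 0.661
outer loop
vertex 4.297 -4.268 -1.559
vertex 2.971 -3.484 -1.736
vertex 3.747 -5.543 -3.095
endloop
endfacet
facet normal 0.265 0.616 0.742
outer loop
vertex 4.297 -4.268 -1.559
vertex 5.098 -3.181 -2.749
vertex 2.971 -3.484 -1.736
endloop
endfacet
facet normal 0.445 0.604 -0.661
outer loop
vertex 3.773 -2.397 -2.925
vertex 5.098 -3.181 -2.749
vertex 3.223 -3.672 -4.461
endloop
endfacet
facet normal -0.265 -0.616 -0.742
outer loop
vertex 4.549 -4.456 -4.284
vertex 3.747 -5.543 -3.095
vertex 3.223 -3.672 -4.461
endloop
endfacet
facet normal 0.445 0.604 -0.661
outer loop
vertex 3.223 -3.672 -4.461
vertex 5.098 -3.181 -2.749
vertex 4.549 -4.456 -4.284
endloop
endfacet
facet normal 0.855 -0.506 0.114
outer loop
vertex 4.549 -4.456 -4.284
vertex 4.297 -4.268 -1.559
vertex 3.747 -5.543 -3.095
endloop
endfacet
facet normal 0.855 -0.505 0.114
outer loop
vertex 5.098 -3.181 -2.749
vertex 4.297 -4.268 -1.559
vertex 4.549 -4.456 -4.284
endloop
endfacet

endsolid


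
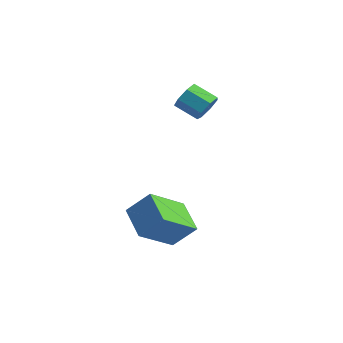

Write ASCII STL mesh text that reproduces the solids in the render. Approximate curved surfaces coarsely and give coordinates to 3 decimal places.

solid 
facet normal 0.832 0.296 -0.469
outer loop
vertex 0.016 1.102 0.564
vertex -0.354 1.356 0.067
vertex -0.145 1.657 0.628
endloop
endfacet
facet normal 0.481 0.038 0.876
outer loop
vertex 0.016 1.102 0.564
vertex -0.145 1.657 0.628
vertex -0.916 0.77 1.09
endloop
endfacet
facet normal 0.481 0.038 0.876
outer loop
vertex -0.916 0.77 1.09
vertex -0.145 1.657 0.628
vertex -1.077 1.325 1.154
endloop
endfacet
facet normal -0.832 -0.296 0.469
outer loop
vertex -0.916 0.77 1.09
vertex -1.077 1.325 1.154
vertex -1.286 1.024 0.593
endloop
endfacet
facet normal 0.832 0.297 -0.469
outer loop
vertex -0.145 1.657 0.628
vertex -0.354 1.356 0.067
vertex -0.464 1.985 0.27
endloop
endfacet
facet normal 0.082 0.770 0.632
outer loop
vertex -0.145 1.657 0.628
vertex -0.464 1.985 0.27
vertex -1.077 1.325 1.154
endloop
endfacet
facet normal 0.083 0.770 0.632
outer loop
vertex -1.077 1.325 1.154
vertex -0.464 1.985 0.27
vertex -1.396 1.654 0.795
endloop
endfacet
facet normal -0.832 -0.296 0.469
outer loop
vertex -1.077 1.325 1.154
vertex -1.396 1.654 0.795
vertex -1.286 1.024 0.593
endloop
endfacet
facet normal 0.832 0.297 -0.469
outer loop
vertex -0.464 1.985 0.27
vertex -0.354 1.356 0.067
vertex -0.7 1.839 -0.241
endloop
endfacet
facet normal -0.377 0.922 -0.089
outer loop
vertex -0.464 1.985 0.27
vertex -0.7 1.839 -0.241
vertex -1.396 1.654 0.795
endloop
endfacet
facet normal -0.377 0.922 -0.089
outer loop
vertex -1.396 1.654 0.795
vertex -0.7 1.839 -0.241
vertex -1.632 1.508 0.284
endloop
endfacet
facet normal -0.832 -0.296 0.469
outer loop
vertex -1.396 1.654 0.795
vertex -1.632 1.508 0.284
vertex -1.286 1.024 0.593
endloop
endfacet
facet normal 0.832 0.296 -0.469
outer loop
vertex -0.7 1.839 -0.241
vertex -0.354 1.356 0.067
vertex -0.676 1.33 -0.52
endloop
endfacet
facet normal -0.553 0.380 -0.741
outer loop
vertex -0.7 1.839 -0.241
vertex -0.676 1.33 -0.52
vertex -1.632 1.508 0.284
endloop
endfacet
facet normal -0.553 0.380 -0.742
outer loop
vertex -1.632 1.508 0.284
vertex -0.676 1.33 -0.52
vertex -1.608 0.998 0.005
endloop
endfacet
facet normal -0.832 -0.296 0.469
outer loop
vertex -1.632 1.508 0.284
vertex -1.608 0.998 0.005
vertex -1.286 1.024 0.593
endloop
endfacet
facet normal 0.832 0.296 -0.469
outer loop
vertex -0.676 1.33 -0.52
vertex -0.354 1.356 0.067
vertex -0.409 0.839 -0.356
endloop
endfacet
facet normal -0.312 -0.449 -0.837
outer loop
vertex -0.676 1.33 -0.52
vertex -0.409 0.839 -0.356
vertex -1.608 0.998 0.005
endloop
endfacet
facet normal -0.312 -0.450 -0.837
outer loop
vertex -1.608 0.998 0.005
vertex -0.409 0.839 -0.356
vertex -1.341 0.508 0.169
endloop
endfacet
facet normal -0.832 -0.297 0.469
outer loop
vertex -1.608 0.998 0.005
vertex -1.341 0.508 0.169
vertex -1.286 1.024 0.593
endloop
endfacet
facet normal 0.832 0.296 -0.470
outer loop
vertex -0.409 0.839 -0.356
vertex -0.354 1.356 0.067
vertex -0.101 0.738 0.126
endloop
endfacet
facet normal 0.164 -0.939 -0.301
outer loop
vertex -0.409 0.839 -0.356
vertex -0.101 0.738 0.126
vertex -1.341 0.508 0.169
endloop
endfacet
facet normal 0.164 -0.939 -0.301
outer loop
vertex -1.341 0.508 0.169
vertex -0.101 0.738 0.126
vertex -1.033 0.407 0.652
endloop
endfacet
facet normal -0.832 -0.296 0.469
outer loop
vertex -1.341 0.508 0.169
vertex -1.033 0.407 0.652
vertex -1.286 1.024 0.593
endloop
endfacet
facet normal 0.832 0.296 -0.468
outer loop
vertex -0.101 0.738 0.126
vertex -0.354 1.356 0.067
vertex 0.016 1.102 0.564
endloop
endfacet
facet normal 0.517 -0.721 0.461
outer loop
vertex -0.101 0.738 0.126
vertex 0.016 1.102 0.564
vertex -1.033 0.407 0.652
endloop
endfacet
facet normal 0.517 -0.722 0.460
outer loop
vertex -1.033 0.407 0.652
vertex 0.016 1.102 0.564
vertex -0.916 0.77 1.09
endloop
endfacet
facet normal -0.832 -0.297 0.468
outer loop
vertex -1.033 0.407 0.652
vertex -0.916 0.77 1.09
vertex -1.286 1.024 0.593
endloop
endfacet
facet normal -0.526 -0.461 -0.715
outer loop
vertex 0.141 -3.405 -3.435
vertex 0.284 -1.82 -4.563
vertex 1.413 -3.939 -4.026
endloop
endfacet
facet normal -0.073 -0.813 0.578
outer loop
vertex 2.096 -3.34 -3.097
vertex 0.141 -3.405 -3.435
vertex 1.413 -3.939 -4.026
endloop
endfacet
facet normal -0.526 -0.461 -0.714
outer loop
vertex 1.413 -3.939 -4.026
vertex 0.284 -1.82 -4.563
vertex 1.555 -2.355 -5.154
endloop
endfacet
facet normal 0.848 -0.356 -0.393
outer loop
vertex 1.555 -2.355 -5.154
vertex 2.096 -3.34 -3.097
vertex 1.413 -3.939 -4.026
endloop
endfacet
facet normal -0.848 0.356 0.393
outer loop
vertex 0.141 -3.405 -3.435
vertex 0.967 -1.221 -3.634
vertex 0.284 -1.82 -4.563
endloop
endfacet
facet normal -0.073 -0.812 0.578
outer loop
vertex 0.825 -2.805 -2.506
vertex 0.141 -3.405 -3.435
vertex 2.096 -3.34 -3.097
endloop
endfacet
facet normal -0.847 0.356 0.394
outer loop
vertex 0.825 -2.805 -2.506
vertex 0.967 -1.221 -3.634
vertex 0.141 -3.405 -3.435
endloop
endfacet
facet normal 0.073 0.813 -0.578
outer loop
vertex 0.284 -1.82 -4.563
vertex 0.967 -1.221 -3.634
vertex 1.555 -2.355 -5.154
endloop
endfacet
facet normal 0.847 -0.357 -0.394
outer loop
vertex 2.239 -1.755 -4.225
vertex 2.096 -3.34 -3.097
vertex 1.555 -2.355 -5.154
endloop
endfacet
facet normal 0.072 0.813 -0.578
outer loop
vertex 1.555 -2.355 -5.154
vertex 0.967 -1.221 -3.634
vertex 2.239 -1.755 -4.225
endloop
endfacet
facet normal 0.526 0.461 0.714
outer loop
vertex 2.239 -1.755 -4.225
vertex 0.825 -2.805 -2.506
vertex 2.096 -3.34 -3.097
endloop
endfacet
facet normal 0.526 0.462 0.714
outer loop
vertex 0.967 -1.221 -3.634
vertex 0.825 -2.805 -2.506
vertex 2.239 -1.755 -4.225
endloop
endfacet

endsolid


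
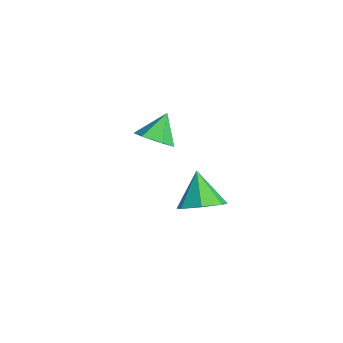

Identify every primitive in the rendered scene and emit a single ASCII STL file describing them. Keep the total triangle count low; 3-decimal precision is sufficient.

solid 
facet normal 0.637 -0.136 -0.759
outer loop
vertex 3.814 2.876 -1.08
vertex 3.119 2.349 -1.569
vertex 3.291 3.333 -1.601
endloop
endfacet
facet normal 0.113 0.801 0.588
outer loop
vertex 3.814 2.876 -1.08
vertex 3.291 3.333 -1.601
vertex 2.081 2.571 -0.331
endloop
endfacet
facet normal 0.637 -0.136 -0.759
outer loop
vertex 3.291 3.333 -1.601
vertex 3.119 2.349 -1.569
vertex 2.639 3.049 -2.097
endloop
endfacet
facet normal -0.457 0.884 0.095
outer loop
vertex 3.291 3.333 -1.601
vertex 2.639 3.049 -2.097
vertex 2.081 2.571 -0.331
endloop
endfacet
facet normal 0.636 -0.137 -0.760
outer loop
vertex 2.639 3.049 -2.097
vertex 3.119 2.349 -1.569
vertex 2.347 2.237 -2.195
endloop
endfacet
facet normal -0.915 0.353 -0.194
outer loop
vertex 2.639 3.049 -2.097
vertex 2.347 2.237 -2.195
vertex 2.081 2.571 -0.331
endloop
endfacet
facet normal 0.636 -0.136 -0.760
outer loop
vertex 2.347 2.237 -2.195
vertex 3.119 2.349 -1.569
vertex 2.637 1.51 -1.822
endloop
endfacet
facet normal -0.916 -0.396 -0.060
outer loop
vertex 2.347 2.237 -2.195
vertex 2.637 1.51 -1.822
vertex 2.081 2.571 -0.331
endloop
endfacet
facet normal 0.637 -0.137 -0.758
outer loop
vertex 2.637 1.51 -1.822
vertex 3.119 2.349 -1.569
vertex 3.289 1.414 -1.257
endloop
endfacet
facet normal -0.459 -0.796 0.395
outer loop
vertex 2.637 1.51 -1.822
vertex 3.289 1.414 -1.257
vertex 2.081 2.571 -0.331
endloop
endfacet
facet normal 0.636 -0.138 -0.759
outer loop
vertex 3.289 1.414 -1.257
vertex 3.119 2.349 -1.569
vertex 3.813 2.022 -0.928
endloop
endfacet
facet normal 0.113 -0.546 0.830
outer loop
vertex 3.289 1.414 -1.257
vertex 3.813 2.022 -0.928
vertex 2.081 2.571 -0.331
endloop
endfacet
facet normal 0.637 -0.136 -0.759
outer loop
vertex 3.813 2.022 -0.928
vertex 3.119 2.349 -1.569
vertex 3.814 2.876 -1.08
endloop
endfacet
facet normal 0.367 0.163 0.916
outer loop
vertex 3.813 2.022 -0.928
vertex 3.814 2.876 -1.08
vertex 2.081 2.571 -0.331
endloop
endfacet
facet normal 0.372 -0.567 -0.735
outer loop
vertex -1.143 2.495 -1.162
vertex -1.937 2.461 -1.538
vertex -1.377 3.105 -1.751
endloop
endfacet
facet normal 0.605 0.661 0.444
outer loop
vertex -1.143 2.495 -1.162
vertex -1.377 3.105 -1.751
vertex -2.463 3.259 -0.502
endloop
endfacet
facet normal 0.372 -0.567 -0.735
outer loop
vertex -1.377 3.105 -1.751
vertex -1.937 2.461 -1.538
vertex -2.172 3.071 -2.127
endloop
endfacet
facet normal 0.011 0.994 -0.113
outer loop
vertex -1.377 3.105 -1.751
vertex -2.172 3.071 -2.127
vertex -2.463 3.259 -0.502
endloop
endfacet
facet normal 0.373 -0.566 -0.735
outer loop
vertex -2.172 3.071 -2.127
vertex -1.937 2.461 -1.538
vertex -2.732 2.427 -1.915
endloop
endfacet
facet normal -0.771 0.602 -0.208
outer loop
vertex -2.172 3.071 -2.127
vertex -2.732 2.427 -1.915
vertex -2.463 3.259 -0.502
endloop
endfacet
facet normal 0.373 -0.566 -0.735
outer loop
vertex -2.732 2.427 -1.915
vertex -1.937 2.461 -1.538
vertex -2.498 1.816 -1.326
endloop
endfacet
facet normal -0.959 -0.122 0.255
outer loop
vertex -2.732 2.427 -1.915
vertex -2.498 1.816 -1.326
vertex -2.463 3.259 -0.502
endloop
endfacet
facet normal 0.373 -0.566 -0.735
outer loop
vertex -2.498 1.816 -1.326
vertex -1.937 2.461 -1.538
vertex -1.703 1.85 -0.949
endloop
endfacet
facet normal -0.366 -0.455 0.812
outer loop
vertex -2.498 1.816 -1.326
vertex -1.703 1.85 -0.949
vertex -2.463 3.259 -0.502
endloop
endfacet
facet normal 0.372 -0.566 -0.735
outer loop
vertex -1.703 1.85 -0.949
vertex -1.937 2.461 -1.538
vertex -1.143 2.495 -1.162
endloop
endfacet
facet normal 0.417 -0.063 0.907
outer loop
vertex -1.703 1.85 -0.949
vertex -1.143 2.495 -1.162
vertex -2.463 3.259 -0.502
endloop
endfacet

endsolid


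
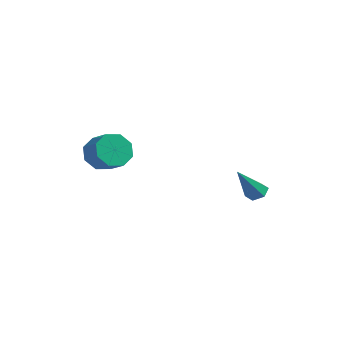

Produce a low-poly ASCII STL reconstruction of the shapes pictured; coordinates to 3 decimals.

solid 
facet normal -0.828 0.285 -0.483
outer loop
vertex 0.53 -1.818 2.909
vertex 0.112 -1.816 3.626
vertex 0.553 -1.255 3.202
endloop
endfacet
facet normal 0.560 0.364 -0.744
outer loop
vertex 0.53 -1.818 2.909
vertex 0.553 -1.255 3.202
vertex 1.366 -2.106 3.397
endloop
endfacet
facet normal 0.560 0.364 -0.744
outer loop
vertex 1.366 -2.106 3.397
vertex 0.553 -1.255 3.202
vertex 1.389 -1.543 3.69
endloop
endfacet
facet normal 0.828 -0.285 0.483
outer loop
vertex 1.366 -2.106 3.397
vertex 1.389 -1.543 3.69
vertex 0.948 -2.104 4.114
endloop
endfacet
facet normal -0.828 0.285 -0.484
outer loop
vertex 0.553 -1.255 3.202
vertex 0.112 -1.816 3.626
vertex 0.317 -1.02 3.744
endloop
endfacet
facet normal 0.421 0.885 -0.200
outer loop
vertex 0.553 -1.255 3.202
vertex 0.317 -1.02 3.744
vertex 1.389 -1.543 3.69
endloop
endfacet
facet normal 0.422 0.885 -0.198
outer loop
vertex 1.389 -1.543 3.69
vertex 0.317 -1.02 3.744
vertex 1.153 -1.309 4.232
endloop
endfacet
facet normal 0.828 -0.285 0.483
outer loop
vertex 1.389 -1.543 3.69
vertex 1.153 -1.309 4.232
vertex 0.948 -2.104 4.114
endloop
endfacet
facet normal -0.828 0.285 -0.483
outer loop
vertex 0.317 -1.02 3.744
vertex 0.112 -1.816 3.626
vertex -0.038 -1.252 4.216
endloop
endfacet
facet normal 0.036 0.886 0.463
outer loop
vertex 0.317 -1.02 3.744
vertex -0.038 -1.252 4.216
vertex 1.153 -1.309 4.232
endloop
endfacet
facet normal 0.036 0.887 0.461
outer loop
vertex 1.153 -1.309 4.232
vertex -0.038 -1.252 4.216
vertex 0.798 -1.54 4.704
endloop
endfacet
facet normal 0.828 -0.285 0.483
outer loop
vertex 1.153 -1.309 4.232
vertex 0.798 -1.54 4.704
vertex 0.948 -2.104 4.114
endloop
endfacet
facet normal -0.828 0.285 -0.483
outer loop
vertex -0.038 -1.252 4.216
vertex 0.112 -1.816 3.626
vertex -0.306 -1.814 4.343
endloop
endfacet
facet normal -0.370 0.369 0.852
outer loop
vertex -0.038 -1.252 4.216
vertex -0.306 -1.814 4.343
vertex 0.798 -1.54 4.704
endloop
endfacet
facet normal -0.370 0.369 0.852
outer loop
vertex 0.798 -1.54 4.704
vertex -0.306 -1.814 4.343
vertex 0.53 -2.102 4.831
endloop
endfacet
facet normal 0.828 -0.285 0.483
outer loop
vertex 0.798 -1.54 4.704
vertex 0.53 -2.102 4.831
vertex 0.948 -2.104 4.114
endloop
endfacet
facet normal -0.828 0.285 -0.483
outer loop
vertex -0.306 -1.814 4.343
vertex 0.112 -1.816 3.626
vertex -0.329 -2.377 4.05
endloop
endfacet
facet normal -0.560 -0.364 0.744
outer loop
vertex -0.306 -1.814 4.343
vertex -0.329 -2.377 4.05
vertex 0.53 -2.102 4.831
endloop
endfacet
facet normal -0.560 -0.364 0.744
outer loop
vertex 0.53 -2.102 4.831
vertex -0.329 -2.377 4.05
vertex 0.507 -2.665 4.538
endloop
endfacet
facet normal 0.828 -0.285 0.483
outer loop
vertex 0.53 -2.102 4.831
vertex 0.507 -2.665 4.538
vertex 0.948 -2.104 4.114
endloop
endfacet
facet normal -0.828 0.285 -0.483
outer loop
vertex -0.329 -2.377 4.05
vertex 0.112 -1.816 3.626
vertex -0.093 -2.611 3.508
endloop
endfacet
facet normal -0.421 -0.885 0.199
outer loop
vertex -0.329 -2.377 4.05
vertex -0.093 -2.611 3.508
vertex 0.507 -2.665 4.538
endloop
endfacet
facet normal -0.422 -0.884 0.200
outer loop
vertex 0.507 -2.665 4.538
vertex -0.093 -2.611 3.508
vertex 0.743 -2.9 3.996
endloop
endfacet
facet normal 0.828 -0.285 0.484
outer loop
vertex 0.507 -2.665 4.538
vertex 0.743 -2.9 3.996
vertex 0.948 -2.104 4.114
endloop
endfacet
facet normal -0.828 0.285 -0.483
outer loop
vertex -0.093 -2.611 3.508
vertex 0.112 -1.816 3.626
vertex 0.262 -2.38 3.036
endloop
endfacet
facet normal -0.037 -0.886 -0.462
outer loop
vertex -0.093 -2.611 3.508
vertex 0.262 -2.38 3.036
vertex 0.743 -2.9 3.996
endloop
endfacet
facet normal -0.035 -0.886 -0.462
outer loop
vertex 0.743 -2.9 3.996
vertex 0.262 -2.38 3.036
vertex 1.098 -2.668 3.524
endloop
endfacet
facet normal 0.828 -0.285 0.483
outer loop
vertex 0.743 -2.9 3.996
vertex 1.098 -2.668 3.524
vertex 0.948 -2.104 4.114
endloop
endfacet
facet normal -0.828 0.285 -0.483
outer loop
vertex 0.262 -2.38 3.036
vertex 0.112 -1.816 3.626
vertex 0.53 -1.818 2.909
endloop
endfacet
facet normal 0.370 -0.369 -0.852
outer loop
vertex 0.262 -2.38 3.036
vertex 0.53 -1.818 2.909
vertex 1.098 -2.668 3.524
endloop
endfacet
facet normal 0.370 -0.369 -0.852
outer loop
vertex 1.098 -2.668 3.524
vertex 0.53 -1.818 2.909
vertex 1.366 -2.106 3.397
endloop
endfacet
facet normal 0.828 -0.285 0.483
outer loop
vertex 1.098 -2.668 3.524
vertex 1.366 -2.106 3.397
vertex 0.948 -2.104 4.114
endloop
endfacet
facet normal 0.150 0.580 -0.801
outer loop
vertex 4.451 2.917 0.689
vertex 3.973 3.114 0.742
vertex 4.375 3.34 0.981
endloop
endfacet
facet normal 0.911 -0.111 0.398
outer loop
vertex 4.451 2.917 0.689
vertex 4.375 3.34 0.981
vertex 3.707 2.086 2.158
endloop
endfacet
facet normal 0.150 0.580 -0.801
outer loop
vertex 4.375 3.34 0.981
vertex 3.973 3.114 0.742
vertex 3.897 3.537 1.034
endloop
endfacet
facet normal 0.314 0.555 0.770
outer loop
vertex 4.375 3.34 0.981
vertex 3.897 3.537 1.034
vertex 3.707 2.086 2.158
endloop
endfacet
facet normal 0.149 0.580 -0.801
outer loop
vertex 3.897 3.537 1.034
vertex 3.973 3.114 0.742
vertex 3.494 3.31 0.795
endloop
endfacet
facet normal -0.633 0.524 0.570
outer loop
vertex 3.897 3.537 1.034
vertex 3.494 3.31 0.795
vertex 3.707 2.086 2.158
endloop
endfacet
facet normal 0.149 0.581 -0.800
outer loop
vertex 3.494 3.31 0.795
vertex 3.973 3.114 0.742
vertex 3.571 2.887 0.502
endloop
endfacet
facet normal -0.984 -0.176 -0.004
outer loop
vertex 3.494 3.31 0.795
vertex 3.571 2.887 0.502
vertex 3.707 2.086 2.158
endloop
endfacet
facet normal 0.150 0.581 -0.800
outer loop
vertex 3.571 2.887 0.502
vertex 3.973 3.114 0.742
vertex 4.049 2.691 0.449
endloop
endfacet
facet normal -0.387 -0.842 -0.376
outer loop
vertex 3.571 2.887 0.502
vertex 4.049 2.691 0.449
vertex 3.707 2.086 2.158
endloop
endfacet
facet normal 0.151 0.581 -0.800
outer loop
vertex 4.049 2.691 0.449
vertex 3.973 3.114 0.742
vertex 4.451 2.917 0.689
endloop
endfacet
facet normal 0.560 -0.810 -0.175
outer loop
vertex 4.049 2.691 0.449
vertex 4.451 2.917 0.689
vertex 3.707 2.086 2.158
endloop
endfacet

endsolid


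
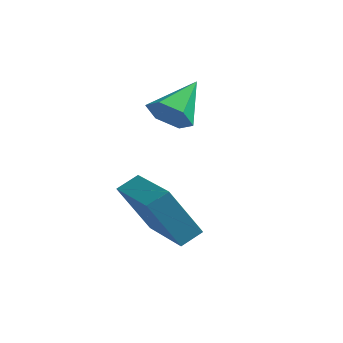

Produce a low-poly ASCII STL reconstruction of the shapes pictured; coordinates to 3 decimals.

solid 
facet normal -0.075 -0.846 -0.527
outer loop
vertex -3.007 0.75 -0.574
vertex -3.652 1.049 -0.962
vertex -2.909 1.169 -1.261
endloop
endfacet
facet normal 0.942 0.210 0.262
outer loop
vertex -3.007 0.75 -0.574
vertex -2.909 1.169 -1.261
vertex -3.528 2.471 -0.078
endloop
endfacet
facet normal -0.075 -0.847 -0.526
outer loop
vertex -2.909 1.169 -1.261
vertex -3.652 1.049 -0.962
vertex -3.554 1.467 -1.649
endloop
endfacet
facet normal 0.582 0.681 -0.445
outer loop
vertex -2.909 1.169 -1.261
vertex -3.554 1.467 -1.649
vertex -3.528 2.471 -0.078
endloop
endfacet
facet normal -0.074 -0.847 -0.526
outer loop
vertex -3.554 1.467 -1.649
vertex -3.652 1.049 -0.962
vertex -4.298 1.347 -1.351
endloop
endfacet
facet normal -0.331 0.798 -0.504
outer loop
vertex -3.554 1.467 -1.649
vertex -4.298 1.347 -1.351
vertex -3.528 2.471 -0.078
endloop
endfacet
facet normal -0.074 -0.847 -0.526
outer loop
vertex -4.298 1.347 -1.351
vertex -3.652 1.049 -0.962
vertex -4.396 0.929 -0.664
endloop
endfacet
facet normal -0.885 0.443 0.144
outer loop
vertex -4.298 1.347 -1.351
vertex -4.396 0.929 -0.664
vertex -3.528 2.471 -0.078
endloop
endfacet
facet normal -0.075 -0.846 -0.528
outer loop
vertex -4.396 0.929 -0.664
vertex -3.652 1.049 -0.962
vertex -3.751 0.63 -0.276
endloop
endfacet
facet normal -0.525 -0.028 0.851
outer loop
vertex -4.396 0.929 -0.664
vertex -3.751 0.63 -0.276
vertex -3.528 2.471 -0.078
endloop
endfacet
facet normal -0.075 -0.846 -0.528
outer loop
vertex -3.751 0.63 -0.276
vertex -3.652 1.049 -0.962
vertex -3.007 0.75 -0.574
endloop
endfacet
facet normal 0.388 -0.145 0.910
outer loop
vertex -3.751 0.63 -0.276
vertex -3.007 0.75 -0.574
vertex -3.528 2.471 -0.078
endloop
endfacet
facet normal -0.816 0.559 -0.148
outer loop
vertex -4.097 -1.208 -3.134
vertex -3.741 -0.588 -2.754
vertex -3.353 -0.58 -4.858
endloop
endfacet
facet normal -0.439 -0.767 -0.469
outer loop
vertex -1.639 -1.752 -4.546
vertex -4.097 -1.208 -3.134
vertex -3.353 -0.58 -4.858
endloop
endfacet
facet normal -0.816 0.559 -0.148
outer loop
vertex -3.353 -0.58 -4.858
vertex -3.741 -0.588 -2.754
vertex -2.997 0.041 -4.478
endloop
endfacet
facet normal 0.376 0.317 -0.871
outer loop
vertex -2.997 0.041 -4.478
vertex -1.639 -1.752 -4.546
vertex -3.353 -0.58 -4.858
endloop
endfacet
facet normal -0.376 -0.318 0.871
outer loop
vertex -4.097 -1.208 -3.134
vertex -2.027 -1.76 -2.442
vertex -3.741 -0.588 -2.754
endloop
endfacet
facet normal -0.439 -0.766 -0.469
outer loop
vertex -2.383 -2.381 -2.822
vertex -4.097 -1.208 -3.134
vertex -1.639 -1.752 -4.546
endloop
endfacet
facet normal -0.376 -0.317 0.871
outer loop
vertex -2.383 -2.381 -2.822
vertex -2.027 -1.76 -2.442
vertex -4.097 -1.208 -3.134
endloop
endfacet
facet normal 0.439 0.767 0.469
outer loop
vertex -3.741 -0.588 -2.754
vertex -2.027 -1.76 -2.442
vertex -2.997 0.041 -4.478
endloop
endfacet
facet normal 0.376 0.318 -0.871
outer loop
vertex -1.283 -1.132 -4.166
vertex -1.639 -1.752 -4.546
vertex -2.997 0.041 -4.478
endloop
endfacet
facet normal 0.439 0.766 0.469
outer loop
vertex -2.997 0.041 -4.478
vertex -2.027 -1.76 -2.442
vertex -1.283 -1.132 -4.166
endloop
endfacet
facet normal 0.816 -0.559 0.148
outer loop
vertex -1.283 -1.132 -4.166
vertex -2.383 -2.381 -2.822
vertex -1.639 -1.752 -4.546
endloop
endfacet
facet normal 0.816 -0.559 0.149
outer loop
vertex -2.027 -1.76 -2.442
vertex -2.383 -2.381 -2.822
vertex -1.283 -1.132 -4.166
endloop
endfacet

endsolid


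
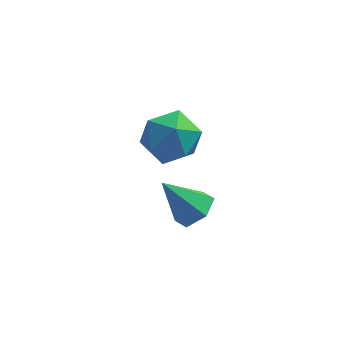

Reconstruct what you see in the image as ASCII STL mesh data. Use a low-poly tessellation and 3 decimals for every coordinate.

solid 
facet normal 0.621 -0.033 -0.783
outer loop
vertex -0.471 -0.663 -0.791
vertex -0.813 -0.154 -1.084
vertex -0.288 -0.019 -0.673
endloop
endfacet
facet normal 0.446 -0.282 0.849
outer loop
vertex -0.471 -0.663 -0.791
vertex -0.288 -0.019 -0.673
vertex -1.707 -0.106 0.044
endloop
endfacet
facet normal 0.621 -0.032 -0.783
outer loop
vertex -0.288 -0.019 -0.673
vertex -0.813 -0.154 -1.084
vertex -0.63 0.491 -0.965
endloop
endfacet
facet normal 0.322 0.624 0.712
outer loop
vertex -0.288 -0.019 -0.673
vertex -0.63 0.491 -0.965
vertex -1.707 -0.106 0.044
endloop
endfacet
facet normal 0.621 -0.032 -0.783
outer loop
vertex -0.63 0.491 -0.965
vertex -0.813 -0.154 -1.084
vertex -1.155 0.356 -1.376
endloop
endfacet
facet normal -0.361 0.919 0.159
outer loop
vertex -0.63 0.491 -0.965
vertex -1.155 0.356 -1.376
vertex -1.707 -0.106 0.044
endloop
endfacet
facet normal 0.622 -0.031 -0.783
outer loop
vertex -1.155 0.356 -1.376
vertex -0.813 -0.154 -1.084
vertex -1.337 -0.288 -1.495
endloop
endfacet
facet normal -0.917 0.306 -0.257
outer loop
vertex -1.155 0.356 -1.376
vertex -1.337 -0.288 -1.495
vertex -1.707 -0.106 0.044
endloop
endfacet
facet normal 0.622 -0.033 -0.782
outer loop
vertex -1.337 -0.288 -1.495
vertex -0.813 -0.154 -1.084
vertex -0.996 -0.798 -1.202
endloop
endfacet
facet normal -0.792 -0.598 -0.120
outer loop
vertex -1.337 -0.288 -1.495
vertex -0.996 -0.798 -1.202
vertex -1.707 -0.106 0.044
endloop
endfacet
facet normal 0.621 -0.033 -0.783
outer loop
vertex -0.996 -0.798 -1.202
vertex -0.813 -0.154 -1.084
vertex -0.471 -0.663 -0.791
endloop
endfacet
facet normal -0.110 -0.894 0.434
outer loop
vertex -0.996 -0.798 -1.202
vertex -0.471 -0.663 -0.791
vertex -1.707 -0.106 0.044
endloop
endfacet
facet normal -0.902 0.395 0.177
outer loop
vertex -2.155 3.866 -1.128
vertex -2.582 3.038 -1.457
vertex -2.354 3.13 -0.5
endloop
endfacet
facet normal -0.418 0.652 0.632
outer loop
vertex -2.155 3.866 -1.128
vertex -2.354 3.13 -0.5
vertex -1.496 3.616 -0.435
endloop
endfacet
facet normal 0.100 0.962 0.252
outer loop
vertex -2.155 3.866 -1.128
vertex -1.496 3.616 -0.435
vertex -1.193 3.825 -1.352
endloop
endfacet
facet normal -0.064 0.896 -0.439
outer loop
vertex -2.155 3.866 -1.128
vertex -1.193 3.825 -1.352
vertex -1.864 3.467 -1.984
endloop
endfacet
facet normal -0.683 0.545 -0.486
outer loop
vertex -2.155 3.866 -1.128
vertex -1.864 3.467 -1.984
vertex -2.582 3.038 -1.457
endloop
endfacet
facet normal -0.132 0.102 0.986
outer loop
vertex -1.496 3.616 -0.435
vertex -2.354 3.13 -0.5
vertex -1.516 2.633 -0.336
endloop
endfacet
facet normal -0.916 -0.315 0.249
outer loop
vertex -2.354 3.13 -0.5
vertex -2.582 3.038 -1.457
vertex -2.187 2.275 -0.968
endloop
endfacet
facet normal -0.562 -0.072 -0.824
outer loop
vertex -2.582 3.038 -1.457
vertex -1.864 3.467 -1.984
vertex -1.884 2.484 -1.885
endloop
endfacet
facet normal 0.440 0.496 -0.748
outer loop
vertex -1.864 3.467 -1.984
vertex -1.193 3.825 -1.352
vertex -1.026 2.97 -1.82
endloop
endfacet
facet normal 0.706 0.603 0.371
outer loop
vertex -1.193 3.825 -1.352
vertex -1.496 3.616 -0.435
vertex -0.798 3.062 -0.863
endloop
endfacet
facet normal 0.064 -0.896 0.439
outer loop
vertex -1.225 2.234 -1.192
vertex -1.516 2.633 -0.336
vertex -2.187 2.275 -0.968
endloop
endfacet
facet normal -0.100 -0.962 -0.252
outer loop
vertex -1.225 2.234 -1.192
vertex -2.187 2.275 -0.968
vertex -1.884 2.484 -1.885
endloop
endfacet
facet normal 0.418 -0.652 -0.632
outer loop
vertex -1.225 2.234 -1.192
vertex -1.884 2.484 -1.885
vertex -1.026 2.97 -1.82
endloop
endfacet
facet normal 0.902 -0.395 -0.177
outer loop
vertex -1.225 2.234 -1.192
vertex -1.026 2.97 -1.82
vertex -0.798 3.062 -0.863
endloop
endfacet
facet normal 0.683 -0.545 0.486
outer loop
vertex -1.225 2.234 -1.192
vertex -0.798 3.062 -0.863
vertex -1.516 2.633 -0.336
endloop
endfacet
facet normal -0.440 -0.496 0.748
outer loop
vertex -2.187 2.275 -0.968
vertex -1.516 2.633 -0.336
vertex -2.354 3.13 -0.5
endloop
endfacet
facet normal -0.706 -0.603 -0.371
outer loop
vertex -1.884 2.484 -1.885
vertex -2.187 2.275 -0.968
vertex -2.582 3.038 -1.457
endloop
endfacet
facet normal 0.132 -0.102 -0.986
outer loop
vertex -1.026 2.97 -1.82
vertex -1.884 2.484 -1.885
vertex -1.864 3.467 -1.984
endloop
endfacet
facet normal 0.916 0.315 -0.249
outer loop
vertex -0.798 3.062 -0.863
vertex -1.026 2.97 -1.82
vertex -1.193 3.825 -1.352
endloop
endfacet
facet normal 0.562 0.072 0.824
outer loop
vertex -1.516 2.633 -0.336
vertex -0.798 3.062 -0.863
vertex -1.496 3.616 -0.435
endloop
endfacet

endsolid


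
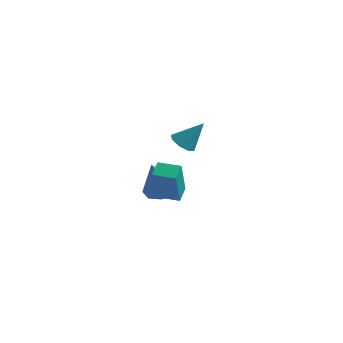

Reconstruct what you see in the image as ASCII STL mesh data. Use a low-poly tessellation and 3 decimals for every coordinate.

solid 
facet normal -0.502 -0.361 -0.786
outer loop
vertex -0.008 3.119 -3.717
vertex -0.624 3.055 -3.294
vertex -0.332 3.593 -3.728
endloop
endfacet
facet normal 0.797 0.538 -0.274
outer loop
vertex -0.008 3.119 -3.717
vertex -0.332 3.593 -3.728
vertex 0.224 3.665 -1.966
endloop
endfacet
facet normal -0.502 -0.361 -0.786
outer loop
vertex -0.332 3.593 -3.728
vertex -0.624 3.055 -3.294
vertex -0.827 3.751 -3.484
endloop
endfacet
facet normal 0.249 0.961 -0.118
outer loop
vertex -0.332 3.593 -3.728
vertex -0.827 3.751 -3.484
vertex 0.224 3.665 -1.966
endloop
endfacet
facet normal -0.501 -0.361 -0.786
outer loop
vertex -0.827 3.751 -3.484
vertex -0.624 3.055 -3.294
vertex -1.203 3.502 -3.13
endloop
endfacet
facet normal -0.332 0.901 0.281
outer loop
vertex -0.827 3.751 -3.484
vertex -1.203 3.502 -3.13
vertex 0.224 3.665 -1.966
endloop
endfacet
facet normal -0.502 -0.362 -0.786
outer loop
vertex -1.203 3.502 -3.13
vertex -0.624 3.055 -3.294
vertex -1.24 2.991 -2.871
endloop
endfacet
facet normal -0.608 0.394 0.690
outer loop
vertex -1.203 3.502 -3.13
vertex -1.24 2.991 -2.871
vertex 0.224 3.665 -1.966
endloop
endfacet
facet normal -0.502 -0.360 -0.786
outer loop
vertex -1.24 2.991 -2.871
vertex -0.624 3.055 -3.294
vertex -0.916 2.517 -2.861
endloop
endfacet
facet normal -0.415 -0.266 0.870
outer loop
vertex -1.24 2.991 -2.871
vertex -0.916 2.517 -2.861
vertex 0.224 3.665 -1.966
endloop
endfacet
facet normal -0.502 -0.360 -0.786
outer loop
vertex -0.916 2.517 -2.861
vertex -0.624 3.055 -3.294
vertex -0.421 2.358 -3.104
endloop
endfacet
facet normal 0.130 -0.687 0.715
outer loop
vertex -0.916 2.517 -2.861
vertex -0.421 2.358 -3.104
vertex 0.224 3.665 -1.966
endloop
endfacet
facet normal -0.502 -0.361 -0.786
outer loop
vertex -0.421 2.358 -3.104
vertex -0.624 3.055 -3.294
vertex -0.045 2.608 -3.459
endloop
endfacet
facet normal 0.713 -0.626 0.315
outer loop
vertex -0.421 2.358 -3.104
vertex -0.045 2.608 -3.459
vertex 0.224 3.665 -1.966
endloop
endfacet
facet normal -0.502 -0.360 -0.786
outer loop
vertex -0.045 2.608 -3.459
vertex -0.624 3.055 -3.294
vertex -0.008 3.119 -3.717
endloop
endfacet
facet normal 0.988 -0.119 -0.094
outer loop
vertex -0.045 2.608 -3.459
vertex -0.008 3.119 -3.717
vertex 0.224 3.665 -1.966
endloop
endfacet
facet normal -0.979 -0.203 0.030
outer loop
vertex 1.786 -4.203 -0.875
vertex 1.63 -3.402 -0.547
vertex 1.564 -3.427 -2.879
endloop
endfacet
facet normal 0.177 -0.911 -0.372
outer loop
vertex 2.67 -3.198 -2.913
vertex 1.786 -4.203 -0.875
vertex 1.564 -3.427 -2.879
endloop
endfacet
facet normal -0.979 -0.203 0.030
outer loop
vertex 1.564 -3.427 -2.879
vertex 1.63 -3.402 -0.547
vertex 1.408 -2.625 -2.551
endloop
endfacet
facet normal -0.103 0.359 -0.928
outer loop
vertex 1.408 -2.625 -2.551
vertex 2.67 -3.198 -2.913
vertex 1.564 -3.427 -2.879
endloop
endfacet
facet normal 0.103 -0.360 0.927
outer loop
vertex 1.786 -4.203 -0.875
vertex 2.736 -3.173 -0.581
vertex 1.63 -3.402 -0.547
endloop
endfacet
facet normal 0.176 -0.911 -0.373
outer loop
vertex 2.892 -3.975 -0.909
vertex 1.786 -4.203 -0.875
vertex 2.67 -3.198 -2.913
endloop
endfacet
facet normal 0.103 -0.359 0.928
outer loop
vertex 2.892 -3.975 -0.909
vertex 2.736 -3.173 -0.581
vertex 1.786 -4.203 -0.875
endloop
endfacet
facet normal -0.177 0.911 0.373
outer loop
vertex 1.63 -3.402 -0.547
vertex 2.736 -3.173 -0.581
vertex 1.408 -2.625 -2.551
endloop
endfacet
facet normal -0.103 0.360 -0.927
outer loop
vertex 2.514 -2.397 -2.585
vertex 2.67 -3.198 -2.913
vertex 1.408 -2.625 -2.551
endloop
endfacet
facet normal -0.176 0.911 0.372
outer loop
vertex 1.408 -2.625 -2.551
vertex 2.736 -3.173 -0.581
vertex 2.514 -2.397 -2.585
endloop
endfacet
facet normal 0.979 0.203 -0.030
outer loop
vertex 2.514 -2.397 -2.585
vertex 2.892 -3.975 -0.909
vertex 2.67 -3.198 -2.913
endloop
endfacet
facet normal 0.979 0.203 -0.030
outer loop
vertex 2.736 -3.173 -0.581
vertex 2.892 -3.975 -0.909
vertex 2.514 -2.397 -2.585
endloop
endfacet
facet normal 0.110 0.264 -0.958
outer loop
vertex 0.316 -0.707 -4.981
vertex -0.159 0.065 -4.823
vertex 0.729 -0.171 -4.786
endloop
endfacet
facet normal 0.696 -0.648 0.308
outer loop
vertex 0.316 -0.707 -4.981
vertex 0.729 -0.171 -4.786
vertex -0.381 -0.465 -2.897
endloop
endfacet
facet normal 0.110 0.263 -0.958
outer loop
vertex 0.729 -0.171 -4.786
vertex -0.159 0.065 -4.823
vertex 0.622 0.503 -4.613
endloop
endfacet
facet normal 0.862 0.007 0.507
outer loop
vertex 0.729 -0.171 -4.786
vertex 0.622 0.503 -4.613
vertex -0.381 -0.465 -2.897
endloop
endfacet
facet normal 0.110 0.264 -0.958
outer loop
vertex 0.622 0.503 -4.613
vertex -0.159 0.065 -4.823
vertex 0.057 0.92 -4.563
endloop
endfacet
facet normal 0.497 0.598 0.628
outer loop
vertex 0.622 0.503 -4.613
vertex 0.057 0.92 -4.563
vertex -0.381 -0.465 -2.897
endloop
endfacet
facet normal 0.111 0.263 -0.958
outer loop
vertex 0.057 0.92 -4.563
vertex -0.159 0.065 -4.823
vertex -0.634 0.837 -4.666
endloop
endfacet
facet normal -0.183 0.779 0.600
outer loop
vertex 0.057 0.92 -4.563
vertex -0.634 0.837 -4.666
vertex -0.381 -0.465 -2.897
endloop
endfacet
facet normal 0.110 0.262 -0.959
outer loop
vertex -0.634 0.837 -4.666
vertex -0.159 0.065 -4.823
vertex -1.048 0.301 -4.86
endloop
endfacet
facet normal -0.781 0.444 0.439
outer loop
vertex -0.634 0.837 -4.666
vertex -1.048 0.301 -4.86
vertex -0.381 -0.465 -2.897
endloop
endfacet
facet normal 0.110 0.263 -0.958
outer loop
vertex -1.048 0.301 -4.86
vertex -0.159 0.065 -4.823
vertex -0.941 -0.373 -5.033
endloop
endfacet
facet normal -0.948 -0.212 0.239
outer loop
vertex -1.048 0.301 -4.86
vertex -0.941 -0.373 -5.033
vertex -0.381 -0.465 -2.897
endloop
endfacet
facet normal 0.110 0.263 -0.958
outer loop
vertex -0.941 -0.373 -5.033
vertex -0.159 0.065 -4.823
vertex -0.376 -0.791 -5.083
endloop
endfacet
facet normal -0.584 -0.803 0.118
outer loop
vertex -0.941 -0.373 -5.033
vertex -0.376 -0.791 -5.083
vertex -0.381 -0.465 -2.897
endloop
endfacet
facet normal 0.109 0.263 -0.958
outer loop
vertex -0.376 -0.791 -5.083
vertex -0.159 0.065 -4.823
vertex 0.316 -0.707 -4.981
endloop
endfacet
facet normal 0.098 -0.984 0.147
outer loop
vertex -0.376 -0.791 -5.083
vertex 0.316 -0.707 -4.981
vertex -0.381 -0.465 -2.897
endloop
endfacet

endsolid


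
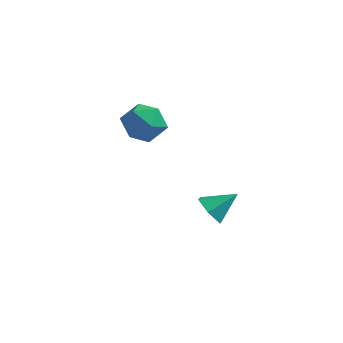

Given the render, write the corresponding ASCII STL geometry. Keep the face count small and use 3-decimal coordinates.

solid 
facet normal -0.668 -0.485 -0.565
outer loop
vertex 1.167 -0.301 -4.077
vertex 0.85 -0.457 -3.568
vertex 0.718 0.071 -3.866
endloop
endfacet
facet normal 0.465 0.789 -0.401
outer loop
vertex 1.167 -0.301 -4.077
vertex 0.718 0.071 -3.866
vertex 1.53 0.037 -2.992
endloop
endfacet
facet normal -0.667 -0.486 -0.565
outer loop
vertex 0.718 0.071 -3.866
vertex 0.85 -0.457 -3.568
vertex 0.401 -0.086 -3.357
endloop
endfacet
facet normal -0.168 0.967 0.194
outer loop
vertex 0.718 0.071 -3.866
vertex 0.401 -0.086 -3.357
vertex 1.53 0.037 -2.992
endloop
endfacet
facet normal -0.667 -0.485 -0.566
outer loop
vertex 0.401 -0.086 -3.357
vertex 0.85 -0.457 -3.568
vertex 0.532 -0.614 -3.059
endloop
endfacet
facet normal -0.321 0.404 0.857
outer loop
vertex 0.401 -0.086 -3.357
vertex 0.532 -0.614 -3.059
vertex 1.53 0.037 -2.992
endloop
endfacet
facet normal -0.667 -0.484 -0.566
outer loop
vertex 0.532 -0.614 -3.059
vertex 0.85 -0.457 -3.568
vertex 0.981 -0.985 -3.271
endloop
endfacet
facet normal 0.158 -0.338 0.928
outer loop
vertex 0.532 -0.614 -3.059
vertex 0.981 -0.985 -3.271
vertex 1.53 0.037 -2.992
endloop
endfacet
facet normal -0.668 -0.484 -0.566
outer loop
vertex 0.981 -0.985 -3.271
vertex 0.85 -0.457 -3.568
vertex 1.299 -0.829 -3.78
endloop
endfacet
facet normal 0.789 -0.515 0.335
outer loop
vertex 0.981 -0.985 -3.271
vertex 1.299 -0.829 -3.78
vertex 1.53 0.037 -2.992
endloop
endfacet
facet normal -0.668 -0.485 -0.565
outer loop
vertex 1.299 -0.829 -3.78
vertex 0.85 -0.457 -3.568
vertex 1.167 -0.301 -4.077
endloop
endfacet
facet normal 0.942 0.050 -0.331
outer loop
vertex 1.299 -0.829 -3.78
vertex 1.167 -0.301 -4.077
vertex 1.53 0.037 -2.992
endloop
endfacet
facet normal -0.003 0.871 -0.492
outer loop
vertex -0.799 -0.722 -0.429
vertex -1.439 -0.524 -0.075
vertex -0.768 -0.35 0.229
endloop
endfacet
facet normal 0.664 0.637 -0.391
outer loop
vertex -0.799 -0.722 -0.429
vertex -0.768 -0.35 0.229
vertex -0.294 -0.925 0.097
endloop
endfacet
facet normal 0.720 -0.008 -0.694
outer loop
vertex -0.799 -0.722 -0.429
vertex -0.294 -0.925 0.097
vertex -0.672 -1.455 -0.289
endloop
endfacet
facet normal 0.088 -0.172 -0.981
outer loop
vertex -0.799 -0.722 -0.429
vertex -0.672 -1.455 -0.289
vertex -1.379 -1.208 -0.396
endloop
endfacet
facet normal -0.359 0.370 -0.857
outer loop
vertex -0.799 -0.722 -0.429
vertex -1.379 -1.208 -0.396
vertex -1.439 -0.524 -0.075
endloop
endfacet
facet normal 0.767 0.562 0.309
outer loop
vertex -0.294 -0.925 0.097
vertex -0.768 -0.35 0.229
vertex -0.621 -0.852 0.776
endloop
endfacet
facet normal -0.311 0.939 0.149
outer loop
vertex -0.768 -0.35 0.229
vertex -1.439 -0.524 -0.075
vertex -1.328 -0.605 0.669
endloop
endfacet
facet normal -0.888 0.129 -0.442
outer loop
vertex -1.439 -0.524 -0.075
vertex -1.379 -1.208 -0.396
vertex -1.706 -1.135 0.283
endloop
endfacet
facet normal -0.164 -0.748 -0.643
outer loop
vertex -1.379 -1.208 -0.396
vertex -0.672 -1.455 -0.289
vertex -1.232 -1.71 0.151
endloop
endfacet
facet normal 0.858 -0.481 -0.180
outer loop
vertex -0.672 -1.455 -0.289
vertex -0.294 -0.925 0.097
vertex -0.561 -1.536 0.455
endloop
endfacet
facet normal -0.088 0.172 0.981
outer loop
vertex -1.201 -1.338 0.809
vertex -0.621 -0.852 0.776
vertex -1.328 -0.605 0.669
endloop
endfacet
facet normal -0.720 0.008 0.694
outer loop
vertex -1.201 -1.338 0.809
vertex -1.328 -0.605 0.669
vertex -1.706 -1.135 0.283
endloop
endfacet
facet normal -0.664 -0.637 0.391
outer loop
vertex -1.201 -1.338 0.809
vertex -1.706 -1.135 0.283
vertex -1.232 -1.71 0.151
endloop
endfacet
facet normal 0.003 -0.871 0.492
outer loop
vertex -1.201 -1.338 0.809
vertex -1.232 -1.71 0.151
vertex -0.561 -1.536 0.455
endloop
endfacet
facet normal 0.359 -0.370 0.857
outer loop
vertex -1.201 -1.338 0.809
vertex -0.561 -1.536 0.455
vertex -0.621 -0.852 0.776
endloop
endfacet
facet normal 0.164 0.748 0.643
outer loop
vertex -1.328 -0.605 0.669
vertex -0.621 -0.852 0.776
vertex -0.768 -0.35 0.229
endloop
endfacet
facet normal -0.858 0.481 0.180
outer loop
vertex -1.706 -1.135 0.283
vertex -1.328 -0.605 0.669
vertex -1.439 -0.524 -0.075
endloop
endfacet
facet normal -0.767 -0.562 -0.309
outer loop
vertex -1.232 -1.71 0.151
vertex -1.706 -1.135 0.283
vertex -1.379 -1.208 -0.396
endloop
endfacet
facet normal 0.311 -0.939 -0.149
outer loop
vertex -0.561 -1.536 0.455
vertex -1.232 -1.71 0.151
vertex -0.672 -1.455 -0.289
endloop
endfacet
facet normal 0.888 -0.129 0.442
outer loop
vertex -0.621 -0.852 0.776
vertex -0.561 -1.536 0.455
vertex -0.294 -0.925 0.097
endloop
endfacet

endsolid
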